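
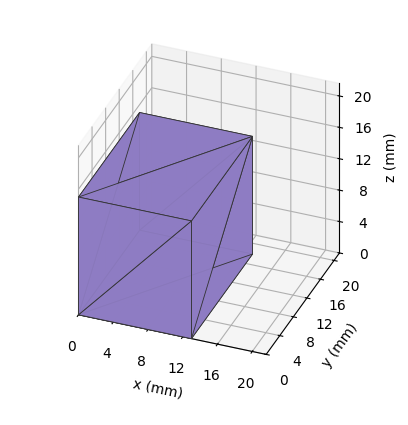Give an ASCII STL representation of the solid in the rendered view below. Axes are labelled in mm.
Reading the render: the shape is a rectangular box, roughly 13 × 18 mm footprint and 15 mm tall (dimensions read to the nearest mm from the axis ticks). For the STL, each face is triangulated and given an outward normal.

solid part
  facet normal 0.0000 0.0000 -1.0000
    outer loop
      vertex 13.0 18.0 0.0
      vertex 13.0 0.0 0.0
      vertex 0.0 0.0 0.0
    endloop
  endfacet
  facet normal 0.0000 0.0000 -1.0000
    outer loop
      vertex 0.0 18.0 0.0
      vertex 13.0 18.0 0.0
      vertex 0.0 0.0 0.0
    endloop
  endfacet
  facet normal 0.0000 0.0000 1.0000
    outer loop
      vertex 0.0 0.0 15.0
      vertex 13.0 0.0 15.0
      vertex 13.0 18.0 15.0
    endloop
  endfacet
  facet normal 0.0000 0.0000 1.0000
    outer loop
      vertex 0.0 0.0 15.0
      vertex 13.0 18.0 15.0
      vertex 0.0 18.0 15.0
    endloop
  endfacet
  facet normal 0.0000 -1.0000 0.0000
    outer loop
      vertex 0.0 0.0 0.0
      vertex 13.0 0.0 0.0
      vertex 13.0 0.0 15.0
    endloop
  endfacet
  facet normal 0.0000 -1.0000 0.0000
    outer loop
      vertex 0.0 0.0 0.0
      vertex 13.0 0.0 15.0
      vertex 0.0 0.0 15.0
    endloop
  endfacet
  facet normal 0.0000 1.0000 0.0000
    outer loop
      vertex 13.0 18.0 15.0
      vertex 13.0 18.0 0.0
      vertex 0.0 18.0 0.0
    endloop
  endfacet
  facet normal 0.0000 1.0000 0.0000
    outer loop
      vertex 0.0 18.0 15.0
      vertex 13.0 18.0 15.0
      vertex 0.0 18.0 0.0
    endloop
  endfacet
  facet normal -1.0000 0.0000 0.0000
    outer loop
      vertex 0.0 18.0 15.0
      vertex 0.0 18.0 0.0
      vertex 0.0 0.0 0.0
    endloop
  endfacet
  facet normal -1.0000 0.0000 0.0000
    outer loop
      vertex 0.0 0.0 15.0
      vertex 0.0 18.0 15.0
      vertex 0.0 0.0 0.0
    endloop
  endfacet
  facet normal 1.0000 0.0000 0.0000
    outer loop
      vertex 13.0 0.0 0.0
      vertex 13.0 18.0 0.0
      vertex 13.0 18.0 15.0
    endloop
  endfacet
  facet normal 1.0000 0.0000 0.0000
    outer loop
      vertex 13.0 0.0 0.0
      vertex 13.0 18.0 15.0
      vertex 13.0 0.0 15.0
    endloop
  endfacet
endsolid part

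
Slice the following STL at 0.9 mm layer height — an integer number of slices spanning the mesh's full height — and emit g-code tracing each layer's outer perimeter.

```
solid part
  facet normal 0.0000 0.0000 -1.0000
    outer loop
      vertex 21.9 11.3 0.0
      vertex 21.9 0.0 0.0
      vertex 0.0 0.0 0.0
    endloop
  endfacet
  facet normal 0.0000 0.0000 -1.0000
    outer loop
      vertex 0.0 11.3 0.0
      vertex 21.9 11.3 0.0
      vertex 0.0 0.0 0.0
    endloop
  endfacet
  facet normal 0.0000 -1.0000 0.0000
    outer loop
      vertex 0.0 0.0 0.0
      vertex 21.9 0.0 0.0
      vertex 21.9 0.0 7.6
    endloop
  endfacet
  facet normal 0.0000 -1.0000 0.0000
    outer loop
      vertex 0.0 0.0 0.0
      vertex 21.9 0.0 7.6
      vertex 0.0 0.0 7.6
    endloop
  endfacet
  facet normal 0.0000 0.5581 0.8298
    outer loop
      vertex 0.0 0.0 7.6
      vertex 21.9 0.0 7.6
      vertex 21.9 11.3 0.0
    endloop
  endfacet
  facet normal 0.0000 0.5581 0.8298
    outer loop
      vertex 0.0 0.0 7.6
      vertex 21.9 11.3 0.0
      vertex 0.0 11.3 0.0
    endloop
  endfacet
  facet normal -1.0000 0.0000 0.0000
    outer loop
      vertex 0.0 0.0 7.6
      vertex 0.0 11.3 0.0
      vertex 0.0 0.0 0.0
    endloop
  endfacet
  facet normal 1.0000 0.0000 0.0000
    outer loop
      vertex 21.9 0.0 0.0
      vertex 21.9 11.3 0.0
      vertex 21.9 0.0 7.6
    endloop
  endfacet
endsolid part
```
; perimeter-only toolpath
G21 ; units = mm
G90 ; absolute positioning
G28 ; home
; layer 1
G0 Z0.9
G0 X0.0 Y0.0
G1 X21.9 Y0.0
G1 X21.9 Y9.9
G1 X0.0 Y9.9
G1 X0.0 Y0.0
; layer 2
G0 Z1.9
G0 X0.0 Y0.0
G1 X21.9 Y0.0
G1 X21.9 Y8.5
G1 X0.0 Y8.5
G1 X0.0 Y0.0
; layer 3
G0 Z2.8
G0 X0.0 Y0.0
G1 X21.9 Y0.0
G1 X21.9 Y7.1
G1 X0.0 Y7.1
G1 X0.0 Y0.0
; layer 4
G0 Z3.8
G0 X0.0 Y0.0
G1 X21.9 Y0.0
G1 X21.9 Y5.7
G1 X0.0 Y5.7
G1 X0.0 Y0.0
; layer 5
G0 Z4.8
G0 X0.0 Y0.0
G1 X21.9 Y0.0
G1 X21.9 Y4.2
G1 X0.0 Y4.2
G1 X0.0 Y0.0
; layer 6
G0 Z5.7
G0 X0.0 Y0.0
G1 X21.9 Y0.0
G1 X21.9 Y2.8
G1 X0.0 Y2.8
G1 X0.0 Y0.0
; layer 7
G0 Z6.6
G0 X0.0 Y0.0
G1 X21.9 Y0.0
G1 X21.9 Y1.4
G1 X0.0 Y1.4
G1 X0.0 Y0.0
M2 ; end

The solid is a wedge (ramp): 21.9 × 11.3 mm base, rising to 7.6 mm along the y=0 edge and sloping linearly to z=0 at y=11.3. Slicing at Δz = 0.9 mm — 8 equal slices spanning the solid's height, so layer i sits at z = i·h/8 — gives 7 non-empty perimeters. Each is a 4-segment closed polygon; G0 lifts to the layer z and rapids to the start vertex, then G1 traces the edges. The cross-section shrinks linearly with z (the slice at the apex is degenerate and omitted).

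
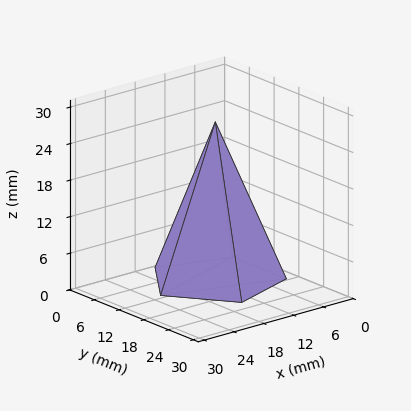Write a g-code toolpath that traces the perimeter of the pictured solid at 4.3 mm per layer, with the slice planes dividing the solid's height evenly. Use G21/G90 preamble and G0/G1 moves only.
Reading the render: the shape is a regular 5-sided pyramid, base circumscribed radius ≈ 11 mm, apex at z ≈ 26 mm (dimensions read to the nearest mm from the axis ticks). For the g-code, the solid's height is divided into equal slices at the stated Δz and each level perimeter traced with G1 moves after a G0 lift.

; perimeter-only toolpath
G21 ; units = mm
G90 ; absolute positioning
G28 ; home
; layer 1
G0 Z4.3
G0 X20.2 Y11.0
G1 X13.8 Y19.8
G1 X3.6 Y16.4
G1 X3.6 Y5.6
G1 X13.8 Y2.2
G1 X20.2 Y11.0
; layer 2
G0 Z8.7
G0 X18.3 Y11.0
G1 X13.3 Y18.0
G1 X5.1 Y15.3
G1 X5.1 Y6.7
G1 X13.3 Y4.0
G1 X18.3 Y11.0
; layer 3
G0 Z13.0
G0 X16.5 Y11.0
G1 X12.7 Y16.2
G1 X6.5 Y14.2
G1 X6.5 Y7.8
G1 X12.7 Y5.8
G1 X16.5 Y11.0
; layer 4
G0 Z17.3
G0 X14.7 Y11.0
G1 X12.1 Y14.5
G1 X8.0 Y13.2
G1 X8.0 Y8.8
G1 X12.1 Y7.5
G1 X14.7 Y11.0
; layer 5
G0 Z21.7
G0 X12.8 Y11.0
G1 X11.6 Y12.8
G1 X9.5 Y12.1
G1 X9.5 Y9.9
G1 X11.6 Y9.2
G1 X12.8 Y11.0
M2 ; end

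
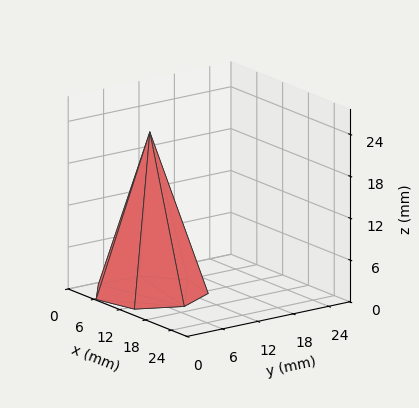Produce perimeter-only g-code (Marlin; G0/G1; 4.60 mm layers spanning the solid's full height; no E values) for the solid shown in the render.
Reading the render: the shape is a regular 7-sided pyramid, base circumscribed radius ≈ 8 mm, apex at z ≈ 23 mm (dimensions read to the nearest mm from the axis ticks). For the g-code, the solid's height is divided into equal slices at the stated Δz and each level perimeter traced with G1 moves after a G0 lift.

; perimeter-only toolpath
G21 ; units = mm
G90 ; absolute positioning
G28 ; home
; layer 1
G0 Z4.60
G0 X14.40 Y8.00
G1 X11.99 Y13.00
G1 X6.58 Y14.24
G1 X2.23 Y10.78
G1 X2.23 Y5.22
G1 X6.58 Y1.76
G1 X11.99 Y3.00
G1 X14.40 Y8.00
; layer 2
G0 Z9.20
G0 X12.80 Y8.00
G1 X10.99 Y11.75
G1 X6.93 Y12.68
G1 X3.67 Y10.08
G1 X3.67 Y5.92
G1 X6.93 Y3.32
G1 X10.99 Y4.25
G1 X12.80 Y8.00
; layer 3
G0 Z13.80
G0 X11.20 Y8.00
G1 X10.00 Y10.50
G1 X7.29 Y11.12
G1 X5.12 Y9.39
G1 X5.12 Y6.61
G1 X7.29 Y4.88
G1 X10.00 Y5.50
G1 X11.20 Y8.00
; layer 4
G0 Z18.40
G0 X9.60 Y8.00
G1 X9.00 Y9.25
G1 X7.64 Y9.56
G1 X6.56 Y8.69
G1 X6.56 Y7.31
G1 X7.64 Y6.44
G1 X9.00 Y6.75
G1 X9.60 Y8.00
M2 ; end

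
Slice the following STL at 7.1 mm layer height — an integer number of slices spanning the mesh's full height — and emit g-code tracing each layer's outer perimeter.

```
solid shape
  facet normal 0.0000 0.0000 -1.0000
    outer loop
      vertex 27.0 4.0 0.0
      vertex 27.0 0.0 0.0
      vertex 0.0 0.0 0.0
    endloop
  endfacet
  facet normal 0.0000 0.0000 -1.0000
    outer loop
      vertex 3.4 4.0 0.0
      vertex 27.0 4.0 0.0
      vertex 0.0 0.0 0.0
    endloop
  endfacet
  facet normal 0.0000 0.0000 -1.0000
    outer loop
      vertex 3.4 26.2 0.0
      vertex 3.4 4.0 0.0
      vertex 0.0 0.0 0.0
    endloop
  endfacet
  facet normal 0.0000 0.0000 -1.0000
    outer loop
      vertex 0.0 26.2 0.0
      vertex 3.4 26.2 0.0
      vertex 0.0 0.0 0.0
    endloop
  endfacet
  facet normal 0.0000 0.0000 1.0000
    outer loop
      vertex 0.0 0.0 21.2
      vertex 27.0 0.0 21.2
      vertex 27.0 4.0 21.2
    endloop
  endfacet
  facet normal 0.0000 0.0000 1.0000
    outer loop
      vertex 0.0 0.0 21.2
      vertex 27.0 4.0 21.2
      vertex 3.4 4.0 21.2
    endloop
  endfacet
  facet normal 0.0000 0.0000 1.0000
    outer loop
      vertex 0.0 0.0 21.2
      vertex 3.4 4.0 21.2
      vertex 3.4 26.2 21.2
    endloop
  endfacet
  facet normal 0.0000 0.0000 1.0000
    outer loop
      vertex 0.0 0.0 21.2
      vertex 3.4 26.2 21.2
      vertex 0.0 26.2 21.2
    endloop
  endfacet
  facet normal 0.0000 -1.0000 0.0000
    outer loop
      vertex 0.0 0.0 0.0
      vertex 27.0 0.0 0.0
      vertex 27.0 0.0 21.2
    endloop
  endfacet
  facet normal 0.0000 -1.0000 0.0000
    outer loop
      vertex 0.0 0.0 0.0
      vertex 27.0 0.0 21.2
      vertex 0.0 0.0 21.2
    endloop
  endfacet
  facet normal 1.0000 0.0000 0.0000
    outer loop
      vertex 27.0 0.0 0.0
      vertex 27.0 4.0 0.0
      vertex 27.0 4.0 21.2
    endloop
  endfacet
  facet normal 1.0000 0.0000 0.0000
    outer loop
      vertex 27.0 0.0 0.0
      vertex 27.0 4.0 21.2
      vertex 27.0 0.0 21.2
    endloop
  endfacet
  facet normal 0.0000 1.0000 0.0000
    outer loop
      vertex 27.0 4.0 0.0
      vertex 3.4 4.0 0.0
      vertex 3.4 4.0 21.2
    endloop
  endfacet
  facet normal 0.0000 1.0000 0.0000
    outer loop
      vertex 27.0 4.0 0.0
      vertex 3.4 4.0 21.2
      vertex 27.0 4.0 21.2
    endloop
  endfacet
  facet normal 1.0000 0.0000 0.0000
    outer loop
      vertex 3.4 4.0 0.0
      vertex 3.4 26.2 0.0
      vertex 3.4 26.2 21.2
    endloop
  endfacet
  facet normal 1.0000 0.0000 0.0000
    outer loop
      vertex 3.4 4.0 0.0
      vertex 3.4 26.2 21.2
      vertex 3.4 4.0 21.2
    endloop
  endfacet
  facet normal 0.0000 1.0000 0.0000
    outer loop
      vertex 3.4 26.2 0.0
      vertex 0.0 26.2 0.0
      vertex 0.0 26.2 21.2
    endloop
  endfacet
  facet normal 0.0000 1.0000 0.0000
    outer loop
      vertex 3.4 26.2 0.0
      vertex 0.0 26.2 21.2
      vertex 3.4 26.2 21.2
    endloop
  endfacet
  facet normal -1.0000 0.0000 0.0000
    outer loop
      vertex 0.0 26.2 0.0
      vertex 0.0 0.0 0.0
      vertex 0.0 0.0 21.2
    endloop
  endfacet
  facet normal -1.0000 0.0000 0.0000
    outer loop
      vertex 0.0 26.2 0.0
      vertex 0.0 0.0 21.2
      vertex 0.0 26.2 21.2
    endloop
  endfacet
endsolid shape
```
; perimeter-only toolpath
G21 ; units = mm
G90 ; absolute positioning
G28 ; home
; layer 1
G0 Z7.1
G0 X0.0 Y0.0
G1 X27.0 Y0.0
G1 X27.0 Y4.0
G1 X3.4 Y4.0
G1 X3.4 Y26.2
G1 X0.0 Y26.2
G1 X0.0 Y0.0
; layer 2
G0 Z14.1
G0 X0.0 Y0.0
G1 X27.0 Y0.0
G1 X27.0 Y4.0
G1 X3.4 Y4.0
G1 X3.4 Y26.2
G1 X0.0 Y26.2
G1 X0.0 Y0.0
; layer 3
G0 Z21.2
G0 X0.0 Y0.0
G1 X27.0 Y0.0
G1 X27.0 Y4.0
G1 X3.4 Y4.0
G1 X3.4 Y26.2
G1 X0.0 Y26.2
G1 X0.0 Y0.0
M2 ; end

The solid is an L-shaped prism: outer 27 × 26.2 mm, arm thicknesses ≈ 4 mm (horizontal) and 3.4 mm (vertical), extruded 21.2 mm in z. Slicing at Δz = 7.1 mm — 3 equal slices spanning the solid's height, so layer i sits at z = i·h/3 — gives 3 non-empty perimeters. Each is a 6-segment closed polygon; G0 lifts to the layer z and rapids to the start vertex, then G1 traces the edges.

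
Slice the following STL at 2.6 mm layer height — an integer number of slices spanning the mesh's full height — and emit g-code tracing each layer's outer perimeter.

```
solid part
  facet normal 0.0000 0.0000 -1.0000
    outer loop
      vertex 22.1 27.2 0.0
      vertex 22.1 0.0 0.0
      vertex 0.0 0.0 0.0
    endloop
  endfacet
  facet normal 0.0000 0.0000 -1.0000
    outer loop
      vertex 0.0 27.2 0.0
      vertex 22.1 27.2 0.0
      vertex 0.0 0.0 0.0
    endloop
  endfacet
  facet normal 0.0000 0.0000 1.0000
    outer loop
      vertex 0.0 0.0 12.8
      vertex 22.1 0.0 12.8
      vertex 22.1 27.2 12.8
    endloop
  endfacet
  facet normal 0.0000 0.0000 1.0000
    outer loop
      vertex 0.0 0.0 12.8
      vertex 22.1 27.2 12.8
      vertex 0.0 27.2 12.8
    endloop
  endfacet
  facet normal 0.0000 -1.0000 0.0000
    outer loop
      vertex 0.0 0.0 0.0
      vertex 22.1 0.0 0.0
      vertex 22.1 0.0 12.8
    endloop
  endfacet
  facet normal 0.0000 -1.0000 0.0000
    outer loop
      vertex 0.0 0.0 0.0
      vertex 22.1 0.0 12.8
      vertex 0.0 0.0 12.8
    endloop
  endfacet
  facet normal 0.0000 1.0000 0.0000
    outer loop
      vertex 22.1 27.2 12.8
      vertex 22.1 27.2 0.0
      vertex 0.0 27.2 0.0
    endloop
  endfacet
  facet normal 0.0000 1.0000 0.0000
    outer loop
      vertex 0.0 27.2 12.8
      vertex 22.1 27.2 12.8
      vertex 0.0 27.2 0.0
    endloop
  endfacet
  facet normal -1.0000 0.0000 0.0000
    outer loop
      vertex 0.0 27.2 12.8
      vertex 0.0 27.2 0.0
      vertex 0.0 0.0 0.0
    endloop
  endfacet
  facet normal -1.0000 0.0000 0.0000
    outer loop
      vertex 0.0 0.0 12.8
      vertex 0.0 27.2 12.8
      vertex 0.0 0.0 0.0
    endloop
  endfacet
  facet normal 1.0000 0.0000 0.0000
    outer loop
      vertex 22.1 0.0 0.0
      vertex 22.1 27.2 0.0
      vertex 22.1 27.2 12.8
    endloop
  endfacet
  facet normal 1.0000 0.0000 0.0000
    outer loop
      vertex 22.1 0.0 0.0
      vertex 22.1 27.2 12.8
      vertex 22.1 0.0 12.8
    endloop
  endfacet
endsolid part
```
; perimeter-only toolpath
G21 ; units = mm
G90 ; absolute positioning
G28 ; home
; layer 1
G0 Z2.6
G0 X0.0 Y0.0
G1 X22.1 Y0.0
G1 X22.1 Y27.2
G1 X0.0 Y27.2
G1 X0.0 Y0.0
; layer 2
G0 Z5.1
G0 X0.0 Y0.0
G1 X22.1 Y0.0
G1 X22.1 Y27.2
G1 X0.0 Y27.2
G1 X0.0 Y0.0
; layer 3
G0 Z7.7
G0 X0.0 Y0.0
G1 X22.1 Y0.0
G1 X22.1 Y27.2
G1 X0.0 Y27.2
G1 X0.0 Y0.0
; layer 4
G0 Z10.2
G0 X0.0 Y0.0
G1 X22.1 Y0.0
G1 X22.1 Y27.2
G1 X0.0 Y27.2
G1 X0.0 Y0.0
; layer 5
G0 Z12.8
G0 X0.0 Y0.0
G1 X22.1 Y0.0
G1 X22.1 Y27.2
G1 X0.0 Y27.2
G1 X0.0 Y0.0
M2 ; end

The solid is a rectangular box, roughly 22.1 × 27.2 mm footprint and 12.8 mm tall. Slicing at Δz = 2.6 mm — 5 equal slices spanning the solid's height, so layer i sits at z = i·h/5 — gives 5 non-empty perimeters. Each is a 4-segment closed polygon; G0 lifts to the layer z and rapids to the start vertex, then G1 traces the edges.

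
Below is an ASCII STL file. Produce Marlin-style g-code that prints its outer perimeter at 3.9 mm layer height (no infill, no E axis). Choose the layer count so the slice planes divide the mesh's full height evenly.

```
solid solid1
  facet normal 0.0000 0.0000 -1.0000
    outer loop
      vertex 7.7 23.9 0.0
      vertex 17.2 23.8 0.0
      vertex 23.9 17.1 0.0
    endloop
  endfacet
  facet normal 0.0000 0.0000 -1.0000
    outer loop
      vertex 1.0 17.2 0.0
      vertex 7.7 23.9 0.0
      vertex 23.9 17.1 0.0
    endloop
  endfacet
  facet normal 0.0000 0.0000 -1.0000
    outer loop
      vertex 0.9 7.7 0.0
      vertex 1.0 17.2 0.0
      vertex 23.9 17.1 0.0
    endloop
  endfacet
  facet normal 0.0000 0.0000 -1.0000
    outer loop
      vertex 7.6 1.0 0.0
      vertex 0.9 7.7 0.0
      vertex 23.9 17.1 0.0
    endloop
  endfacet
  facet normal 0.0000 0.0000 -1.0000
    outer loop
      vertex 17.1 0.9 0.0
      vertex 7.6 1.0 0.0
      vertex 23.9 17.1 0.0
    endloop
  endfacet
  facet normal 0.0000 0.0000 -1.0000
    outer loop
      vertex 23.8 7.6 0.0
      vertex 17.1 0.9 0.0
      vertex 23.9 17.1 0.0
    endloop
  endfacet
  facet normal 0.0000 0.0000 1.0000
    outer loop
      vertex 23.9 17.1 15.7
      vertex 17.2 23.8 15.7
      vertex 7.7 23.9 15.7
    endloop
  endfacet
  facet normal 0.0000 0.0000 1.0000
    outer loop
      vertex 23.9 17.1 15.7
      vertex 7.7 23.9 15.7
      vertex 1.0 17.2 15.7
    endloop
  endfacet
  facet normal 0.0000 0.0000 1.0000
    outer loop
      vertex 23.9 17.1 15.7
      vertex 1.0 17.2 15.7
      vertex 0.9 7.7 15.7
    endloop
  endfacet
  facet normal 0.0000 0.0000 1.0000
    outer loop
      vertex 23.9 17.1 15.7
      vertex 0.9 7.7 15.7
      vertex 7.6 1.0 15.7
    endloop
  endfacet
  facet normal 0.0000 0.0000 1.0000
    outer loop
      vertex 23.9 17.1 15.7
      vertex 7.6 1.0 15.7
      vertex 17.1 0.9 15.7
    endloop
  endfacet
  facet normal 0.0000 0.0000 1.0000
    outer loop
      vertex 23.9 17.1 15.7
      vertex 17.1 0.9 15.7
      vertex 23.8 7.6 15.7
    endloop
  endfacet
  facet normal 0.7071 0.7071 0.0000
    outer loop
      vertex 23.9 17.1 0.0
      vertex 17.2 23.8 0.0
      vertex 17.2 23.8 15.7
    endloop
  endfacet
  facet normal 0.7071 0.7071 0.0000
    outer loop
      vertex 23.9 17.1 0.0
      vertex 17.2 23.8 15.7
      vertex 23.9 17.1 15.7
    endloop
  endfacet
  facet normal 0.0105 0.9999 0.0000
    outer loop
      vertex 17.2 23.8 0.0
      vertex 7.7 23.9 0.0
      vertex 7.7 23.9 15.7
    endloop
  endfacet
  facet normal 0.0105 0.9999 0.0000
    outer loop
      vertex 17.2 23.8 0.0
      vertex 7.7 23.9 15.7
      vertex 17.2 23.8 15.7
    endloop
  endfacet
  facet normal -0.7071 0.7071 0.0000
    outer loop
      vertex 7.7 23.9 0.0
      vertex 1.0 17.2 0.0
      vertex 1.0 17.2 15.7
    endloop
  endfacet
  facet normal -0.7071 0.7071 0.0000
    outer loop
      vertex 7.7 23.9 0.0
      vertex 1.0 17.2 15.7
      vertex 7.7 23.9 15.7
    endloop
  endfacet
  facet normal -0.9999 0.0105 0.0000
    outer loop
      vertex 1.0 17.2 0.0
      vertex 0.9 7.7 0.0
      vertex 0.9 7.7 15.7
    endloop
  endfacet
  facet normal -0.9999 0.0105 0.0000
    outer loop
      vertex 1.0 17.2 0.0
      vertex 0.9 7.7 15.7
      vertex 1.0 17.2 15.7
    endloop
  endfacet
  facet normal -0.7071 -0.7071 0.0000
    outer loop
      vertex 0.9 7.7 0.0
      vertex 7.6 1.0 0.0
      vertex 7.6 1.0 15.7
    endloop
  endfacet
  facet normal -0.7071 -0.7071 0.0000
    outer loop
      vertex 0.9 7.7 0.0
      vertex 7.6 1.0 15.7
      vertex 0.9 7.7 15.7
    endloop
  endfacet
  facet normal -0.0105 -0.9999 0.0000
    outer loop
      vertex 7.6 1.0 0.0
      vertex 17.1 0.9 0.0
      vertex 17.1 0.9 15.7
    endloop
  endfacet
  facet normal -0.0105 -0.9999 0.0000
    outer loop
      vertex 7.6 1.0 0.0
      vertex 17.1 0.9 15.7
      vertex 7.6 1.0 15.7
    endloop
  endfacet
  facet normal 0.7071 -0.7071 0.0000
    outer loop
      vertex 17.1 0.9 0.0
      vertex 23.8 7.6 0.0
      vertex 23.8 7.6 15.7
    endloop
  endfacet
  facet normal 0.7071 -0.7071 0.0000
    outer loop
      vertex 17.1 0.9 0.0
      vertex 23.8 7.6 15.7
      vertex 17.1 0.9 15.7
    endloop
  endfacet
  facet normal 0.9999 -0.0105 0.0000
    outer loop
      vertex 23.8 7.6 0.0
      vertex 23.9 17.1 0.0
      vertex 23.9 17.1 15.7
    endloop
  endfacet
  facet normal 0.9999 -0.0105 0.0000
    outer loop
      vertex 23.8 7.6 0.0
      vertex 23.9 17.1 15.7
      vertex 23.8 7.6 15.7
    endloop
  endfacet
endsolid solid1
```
; perimeter-only toolpath
G21 ; units = mm
G90 ; absolute positioning
G28 ; home
; layer 1
G0 Z3.9
G0 X23.9 Y17.1
G1 X17.2 Y23.8
G1 X7.7 Y23.9
G1 X1.0 Y17.2
G1 X0.9 Y7.7
G1 X7.6 Y1.0
G1 X17.1 Y0.9
G1 X23.8 Y7.6
G1 X23.9 Y17.1
; layer 2
G0 Z7.8
G0 X23.9 Y17.1
G1 X17.2 Y23.8
G1 X7.7 Y23.9
G1 X1.0 Y17.2
G1 X0.9 Y7.7
G1 X7.6 Y1.0
G1 X17.1 Y0.9
G1 X23.8 Y7.6
G1 X23.9 Y17.1
; layer 3
G0 Z11.8
G0 X23.9 Y17.1
G1 X17.2 Y23.8
G1 X7.7 Y23.9
G1 X1.0 Y17.2
G1 X0.9 Y7.7
G1 X7.6 Y1.0
G1 X17.1 Y0.9
G1 X23.8 Y7.6
G1 X23.9 Y17.1
; layer 4
G0 Z15.7
G0 X23.9 Y17.1
G1 X17.2 Y23.8
G1 X7.7 Y23.9
G1 X1.0 Y17.2
G1 X0.9 Y7.7
G1 X7.6 Y1.0
G1 X17.1 Y0.9
G1 X23.8 Y7.6
G1 X23.9 Y17.1
M2 ; end

The solid is a regular 8-sided prism (a cylinder approximated with 8 flat sides), circumscribed radius ≈ 12.4 mm, height ≈ 15.7 mm. Slicing at Δz = 3.9 mm — 4 equal slices spanning the solid's height, so layer i sits at z = i·h/4 — gives 4 non-empty perimeters. Each is a 8-segment closed polygon; G0 lifts to the layer z and rapids to the start vertex, then G1 traces the edges.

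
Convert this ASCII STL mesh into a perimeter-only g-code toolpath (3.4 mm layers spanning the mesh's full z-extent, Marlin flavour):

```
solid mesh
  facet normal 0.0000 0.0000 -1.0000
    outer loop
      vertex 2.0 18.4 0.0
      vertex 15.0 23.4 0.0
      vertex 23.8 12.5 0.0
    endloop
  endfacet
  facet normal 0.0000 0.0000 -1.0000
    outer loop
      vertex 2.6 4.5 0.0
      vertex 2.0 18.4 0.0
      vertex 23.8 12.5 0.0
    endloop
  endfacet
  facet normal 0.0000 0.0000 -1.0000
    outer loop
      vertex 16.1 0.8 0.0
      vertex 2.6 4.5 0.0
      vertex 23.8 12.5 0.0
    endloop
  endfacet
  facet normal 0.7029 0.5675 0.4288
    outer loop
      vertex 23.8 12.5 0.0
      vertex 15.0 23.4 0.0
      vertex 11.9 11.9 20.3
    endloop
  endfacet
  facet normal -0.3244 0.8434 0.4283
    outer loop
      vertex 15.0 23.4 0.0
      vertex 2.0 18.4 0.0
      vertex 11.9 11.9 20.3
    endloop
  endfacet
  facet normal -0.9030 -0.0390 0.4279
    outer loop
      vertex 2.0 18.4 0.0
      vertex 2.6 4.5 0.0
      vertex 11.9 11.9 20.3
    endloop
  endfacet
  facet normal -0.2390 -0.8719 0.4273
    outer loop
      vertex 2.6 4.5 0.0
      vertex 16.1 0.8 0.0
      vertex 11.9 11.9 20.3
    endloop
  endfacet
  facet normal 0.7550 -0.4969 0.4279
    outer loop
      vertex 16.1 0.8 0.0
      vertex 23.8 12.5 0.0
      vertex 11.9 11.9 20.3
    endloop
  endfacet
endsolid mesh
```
; perimeter-only toolpath
G21 ; units = mm
G90 ; absolute positioning
G28 ; home
; layer 1
G0 Z3.4
G0 X21.8 Y12.4
G1 X14.5 Y21.5
G1 X3.6 Y17.3
G1 X4.2 Y5.7
G1 X15.4 Y2.6
G1 X21.8 Y12.4
; layer 2
G0 Z6.8
G0 X19.8 Y12.3
G1 X14.0 Y19.6
G1 X5.3 Y16.2
G1 X5.7 Y7.0
G1 X14.7 Y4.5
G1 X19.8 Y12.3
; layer 3
G0 Z10.2
G0 X17.9 Y12.2
G1 X13.4 Y17.6
G1 X7.0 Y15.1
G1 X7.2 Y8.2
G1 X14.0 Y6.4
G1 X17.9 Y12.2
; layer 4
G0 Z13.5
G0 X15.9 Y12.1
G1 X12.9 Y15.7
G1 X8.6 Y14.1
G1 X8.8 Y9.4
G1 X13.3 Y8.2
G1 X15.9 Y12.1
; layer 5
G0 Z16.9
G0 X13.9 Y12.0
G1 X12.4 Y13.8
G1 X10.3 Y13.0
G1 X10.4 Y10.7
G1 X12.6 Y10.1
G1 X13.9 Y12.0
M2 ; end

The solid is a regular 5-sided pyramid, base circumscribed radius ≈ 11.9 mm, apex at z ≈ 20.3 mm. Slicing at Δz = 3.4 mm — 6 equal slices spanning the solid's height, so layer i sits at z = i·h/6 — gives 5 non-empty perimeters. Each is a 5-segment closed polygon; G0 lifts to the layer z and rapids to the start vertex, then G1 traces the edges. The cross-section shrinks linearly with z (the slice at the apex is degenerate and omitted).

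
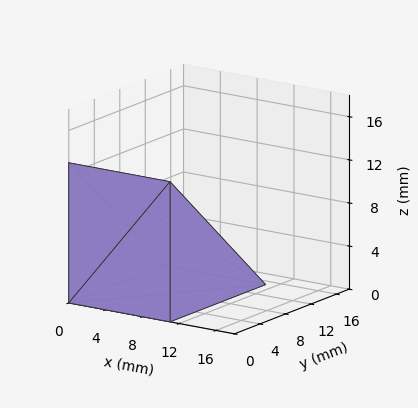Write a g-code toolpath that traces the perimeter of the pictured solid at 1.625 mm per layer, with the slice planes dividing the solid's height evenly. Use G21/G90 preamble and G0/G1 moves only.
Reading the render: the shape is a wedge (ramp): 11 × 15 mm base, rising to 13 mm along the y=0 edge and sloping linearly to z=0 at y=15 (dimensions read to the nearest mm from the axis ticks). For the g-code, the solid's height is divided into equal slices at the stated Δz and each level perimeter traced with G1 moves after a G0 lift.

; perimeter-only toolpath
G21 ; units = mm
G90 ; absolute positioning
G28 ; home
; layer 1
G0 Z1.625
G0 X0.000 Y0.000
G1 X11.000 Y0.000
G1 X11.000 Y13.125
G1 X0.000 Y13.125
G1 X0.000 Y0.000
; layer 2
G0 Z3.250
G0 X0.000 Y0.000
G1 X11.000 Y0.000
G1 X11.000 Y11.250
G1 X0.000 Y11.250
G1 X0.000 Y0.000
; layer 3
G0 Z4.875
G0 X0.000 Y0.000
G1 X11.000 Y0.000
G1 X11.000 Y9.375
G1 X0.000 Y9.375
G1 X0.000 Y0.000
; layer 4
G0 Z6.500
G0 X0.000 Y0.000
G1 X11.000 Y0.000
G1 X11.000 Y7.500
G1 X0.000 Y7.500
G1 X0.000 Y0.000
; layer 5
G0 Z8.125
G0 X0.000 Y0.000
G1 X11.000 Y0.000
G1 X11.000 Y5.625
G1 X0.000 Y5.625
G1 X0.000 Y0.000
; layer 6
G0 Z9.750
G0 X0.000 Y0.000
G1 X11.000 Y0.000
G1 X11.000 Y3.750
G1 X0.000 Y3.750
G1 X0.000 Y0.000
; layer 7
G0 Z11.375
G0 X0.000 Y0.000
G1 X11.000 Y0.000
G1 X11.000 Y1.875
G1 X0.000 Y1.875
G1 X0.000 Y0.000
M2 ; end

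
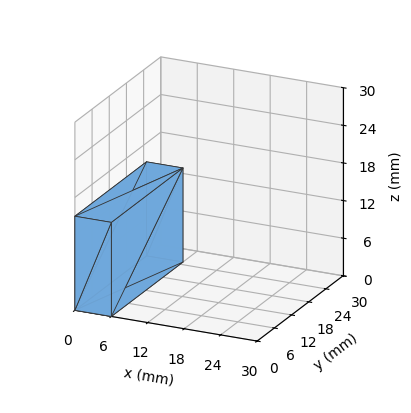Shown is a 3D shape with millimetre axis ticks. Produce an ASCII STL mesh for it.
Reading the render: the shape is a rectangular box, roughly 6 × 25 mm footprint and 15 mm tall (dimensions read to the nearest mm from the axis ticks). For the STL, each face is triangulated and given an outward normal.

solid part
  facet normal 0.0000 0.0000 -1.0000
    outer loop
      vertex 6.00 25.00 0.00
      vertex 6.00 0.00 0.00
      vertex 0.00 0.00 0.00
    endloop
  endfacet
  facet normal 0.0000 0.0000 -1.0000
    outer loop
      vertex 0.00 25.00 0.00
      vertex 6.00 25.00 0.00
      vertex 0.00 0.00 0.00
    endloop
  endfacet
  facet normal 0.0000 0.0000 1.0000
    outer loop
      vertex 0.00 0.00 15.00
      vertex 6.00 0.00 15.00
      vertex 6.00 25.00 15.00
    endloop
  endfacet
  facet normal 0.0000 0.0000 1.0000
    outer loop
      vertex 0.00 0.00 15.00
      vertex 6.00 25.00 15.00
      vertex 0.00 25.00 15.00
    endloop
  endfacet
  facet normal 0.0000 -1.0000 0.0000
    outer loop
      vertex 0.00 0.00 0.00
      vertex 6.00 0.00 0.00
      vertex 6.00 0.00 15.00
    endloop
  endfacet
  facet normal 0.0000 -1.0000 0.0000
    outer loop
      vertex 0.00 0.00 0.00
      vertex 6.00 0.00 15.00
      vertex 0.00 0.00 15.00
    endloop
  endfacet
  facet normal 0.0000 1.0000 0.0000
    outer loop
      vertex 6.00 25.00 15.00
      vertex 6.00 25.00 0.00
      vertex 0.00 25.00 0.00
    endloop
  endfacet
  facet normal 0.0000 1.0000 0.0000
    outer loop
      vertex 0.00 25.00 15.00
      vertex 6.00 25.00 15.00
      vertex 0.00 25.00 0.00
    endloop
  endfacet
  facet normal -1.0000 0.0000 0.0000
    outer loop
      vertex 0.00 25.00 15.00
      vertex 0.00 25.00 0.00
      vertex 0.00 0.00 0.00
    endloop
  endfacet
  facet normal -1.0000 0.0000 0.0000
    outer loop
      vertex 0.00 0.00 15.00
      vertex 0.00 25.00 15.00
      vertex 0.00 0.00 0.00
    endloop
  endfacet
  facet normal 1.0000 0.0000 0.0000
    outer loop
      vertex 6.00 0.00 0.00
      vertex 6.00 25.00 0.00
      vertex 6.00 25.00 15.00
    endloop
  endfacet
  facet normal 1.0000 0.0000 0.0000
    outer loop
      vertex 6.00 0.00 0.00
      vertex 6.00 25.00 15.00
      vertex 6.00 0.00 15.00
    endloop
  endfacet
endsolid part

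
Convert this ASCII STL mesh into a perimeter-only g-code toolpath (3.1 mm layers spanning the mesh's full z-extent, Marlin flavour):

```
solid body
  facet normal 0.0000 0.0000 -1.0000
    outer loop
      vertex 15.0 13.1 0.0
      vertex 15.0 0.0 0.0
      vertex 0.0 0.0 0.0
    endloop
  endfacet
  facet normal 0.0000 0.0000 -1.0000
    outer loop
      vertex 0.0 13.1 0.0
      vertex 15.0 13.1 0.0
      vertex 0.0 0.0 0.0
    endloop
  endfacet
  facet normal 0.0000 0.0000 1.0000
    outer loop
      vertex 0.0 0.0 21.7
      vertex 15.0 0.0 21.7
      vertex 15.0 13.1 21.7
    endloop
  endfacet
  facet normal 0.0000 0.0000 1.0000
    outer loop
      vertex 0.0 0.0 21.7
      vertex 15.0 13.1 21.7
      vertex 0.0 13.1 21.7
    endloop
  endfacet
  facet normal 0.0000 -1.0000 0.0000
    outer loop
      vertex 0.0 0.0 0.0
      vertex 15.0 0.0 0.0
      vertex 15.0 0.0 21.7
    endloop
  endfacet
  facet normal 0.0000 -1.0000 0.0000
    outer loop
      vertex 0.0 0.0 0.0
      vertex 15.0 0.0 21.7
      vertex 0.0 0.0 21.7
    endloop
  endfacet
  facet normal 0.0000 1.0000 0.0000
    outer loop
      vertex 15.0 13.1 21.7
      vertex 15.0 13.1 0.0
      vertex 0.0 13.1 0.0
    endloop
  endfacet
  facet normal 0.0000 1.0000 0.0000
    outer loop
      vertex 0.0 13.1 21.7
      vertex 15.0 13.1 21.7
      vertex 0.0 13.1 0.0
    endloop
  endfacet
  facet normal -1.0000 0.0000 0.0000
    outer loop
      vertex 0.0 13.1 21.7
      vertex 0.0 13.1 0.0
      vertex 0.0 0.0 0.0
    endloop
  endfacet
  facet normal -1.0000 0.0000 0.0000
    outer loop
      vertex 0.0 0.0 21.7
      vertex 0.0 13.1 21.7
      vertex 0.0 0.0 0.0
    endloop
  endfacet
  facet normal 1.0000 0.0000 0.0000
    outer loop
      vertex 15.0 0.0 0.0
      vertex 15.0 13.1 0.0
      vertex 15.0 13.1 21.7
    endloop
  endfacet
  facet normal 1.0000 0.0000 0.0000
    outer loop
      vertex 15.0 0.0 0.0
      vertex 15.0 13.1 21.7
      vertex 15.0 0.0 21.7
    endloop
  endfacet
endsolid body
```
; perimeter-only toolpath
G21 ; units = mm
G90 ; absolute positioning
G28 ; home
; layer 1
G0 Z3.1
G0 X0.0 Y0.0
G1 X15.0 Y0.0
G1 X15.0 Y13.1
G1 X0.0 Y13.1
G1 X0.0 Y0.0
; layer 2
G0 Z6.2
G0 X0.0 Y0.0
G1 X15.0 Y0.0
G1 X15.0 Y13.1
G1 X0.0 Y13.1
G1 X0.0 Y0.0
; layer 3
G0 Z9.3
G0 X0.0 Y0.0
G1 X15.0 Y0.0
G1 X15.0 Y13.1
G1 X0.0 Y13.1
G1 X0.0 Y0.0
; layer 4
G0 Z12.4
G0 X0.0 Y0.0
G1 X15.0 Y0.0
G1 X15.0 Y13.1
G1 X0.0 Y13.1
G1 X0.0 Y0.0
; layer 5
G0 Z15.5
G0 X0.0 Y0.0
G1 X15.0 Y0.0
G1 X15.0 Y13.1
G1 X0.0 Y13.1
G1 X0.0 Y0.0
; layer 6
G0 Z18.6
G0 X0.0 Y0.0
G1 X15.0 Y0.0
G1 X15.0 Y13.1
G1 X0.0 Y13.1
G1 X0.0 Y0.0
; layer 7
G0 Z21.7
G0 X0.0 Y0.0
G1 X15.0 Y0.0
G1 X15.0 Y13.1
G1 X0.0 Y13.1
G1 X0.0 Y0.0
M2 ; end

The solid is a rectangular box, roughly 15 × 13.1 mm footprint and 21.7 mm tall. Slicing at Δz = 3.1 mm — 7 equal slices spanning the solid's height, so layer i sits at z = i·h/7 — gives 7 non-empty perimeters. Each is a 4-segment closed polygon; G0 lifts to the layer z and rapids to the start vertex, then G1 traces the edges.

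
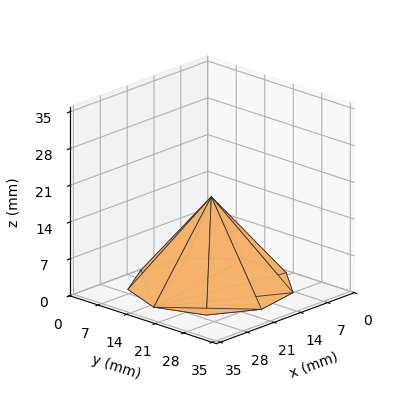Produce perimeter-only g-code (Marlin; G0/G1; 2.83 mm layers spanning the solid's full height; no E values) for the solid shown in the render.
Reading the render: the shape is a regular 9-sided pyramid, base circumscribed radius ≈ 15 mm, apex at z ≈ 17 mm (dimensions read to the nearest mm from the axis ticks). For the g-code, the solid's height is divided into equal slices at the stated Δz and each level perimeter traced with G1 moves after a G0 lift.

; perimeter-only toolpath
G21 ; units = mm
G90 ; absolute positioning
G28 ; home
; layer 1
G0 Z2.83
G0 X27.50 Y15.00
G1 X24.57 Y23.03
G1 X17.17 Y27.31
G1 X8.75 Y25.82
G1 X3.25 Y19.27
G1 X3.25 Y10.72
G1 X8.75 Y4.18
G1 X17.17 Y2.69
G1 X24.57 Y6.97
G1 X27.50 Y15.00
; layer 2
G0 Z5.67
G0 X25.00 Y15.00
G1 X22.66 Y21.43
G1 X16.73 Y24.85
G1 X10.00 Y23.66
G1 X5.60 Y18.42
G1 X5.60 Y11.58
G1 X10.00 Y6.34
G1 X16.73 Y5.15
G1 X22.66 Y8.57
G1 X25.00 Y15.00
; layer 3
G0 Z8.50
G0 X22.50 Y15.00
G1 X20.74 Y19.82
G1 X16.30 Y22.38
G1 X11.25 Y21.49
G1 X7.95 Y17.56
G1 X7.95 Y12.43
G1 X11.25 Y8.50
G1 X16.30 Y7.62
G1 X20.74 Y10.18
G1 X22.50 Y15.00
; layer 4
G0 Z11.33
G0 X20.00 Y15.00
G1 X18.83 Y18.21
G1 X15.87 Y19.92
G1 X12.50 Y19.33
G1 X10.30 Y16.71
G1 X10.30 Y13.29
G1 X12.50 Y10.67
G1 X15.87 Y10.08
G1 X18.83 Y11.79
G1 X20.00 Y15.00
; layer 5
G0 Z14.17
G0 X17.50 Y15.00
G1 X16.91 Y16.61
G1 X15.43 Y17.46
G1 X13.75 Y17.16
G1 X12.65 Y15.85
G1 X12.65 Y14.14
G1 X13.75 Y12.83
G1 X15.43 Y12.54
G1 X16.91 Y13.39
G1 X17.50 Y15.00
M2 ; end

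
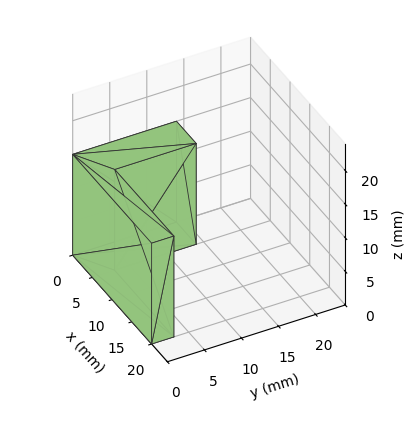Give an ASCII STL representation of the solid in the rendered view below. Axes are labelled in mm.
Reading the render: the shape is an L-shaped prism: outer 20 × 14 mm, arm thicknesses ≈ 3 mm (horizontal) and 5 mm (vertical), extruded 15 mm in z (dimensions read to the nearest mm from the axis ticks). For the STL, each face is triangulated and given an outward normal.

solid part
  facet normal 0.0000 0.0000 -1.0000
    outer loop
      vertex 20.00 3.00 0.00
      vertex 20.00 0.00 0.00
      vertex 0.00 0.00 0.00
    endloop
  endfacet
  facet normal 0.0000 0.0000 -1.0000
    outer loop
      vertex 5.00 3.00 0.00
      vertex 20.00 3.00 0.00
      vertex 0.00 0.00 0.00
    endloop
  endfacet
  facet normal 0.0000 0.0000 -1.0000
    outer loop
      vertex 5.00 14.00 0.00
      vertex 5.00 3.00 0.00
      vertex 0.00 0.00 0.00
    endloop
  endfacet
  facet normal 0.0000 0.0000 -1.0000
    outer loop
      vertex 0.00 14.00 0.00
      vertex 5.00 14.00 0.00
      vertex 0.00 0.00 0.00
    endloop
  endfacet
  facet normal 0.0000 0.0000 1.0000
    outer loop
      vertex 0.00 0.00 15.00
      vertex 20.00 0.00 15.00
      vertex 20.00 3.00 15.00
    endloop
  endfacet
  facet normal 0.0000 0.0000 1.0000
    outer loop
      vertex 0.00 0.00 15.00
      vertex 20.00 3.00 15.00
      vertex 5.00 3.00 15.00
    endloop
  endfacet
  facet normal 0.0000 0.0000 1.0000
    outer loop
      vertex 0.00 0.00 15.00
      vertex 5.00 3.00 15.00
      vertex 5.00 14.00 15.00
    endloop
  endfacet
  facet normal 0.0000 0.0000 1.0000
    outer loop
      vertex 0.00 0.00 15.00
      vertex 5.00 14.00 15.00
      vertex 0.00 14.00 15.00
    endloop
  endfacet
  facet normal 0.0000 -1.0000 0.0000
    outer loop
      vertex 0.00 0.00 0.00
      vertex 20.00 0.00 0.00
      vertex 20.00 0.00 15.00
    endloop
  endfacet
  facet normal 0.0000 -1.0000 0.0000
    outer loop
      vertex 0.00 0.00 0.00
      vertex 20.00 0.00 15.00
      vertex 0.00 0.00 15.00
    endloop
  endfacet
  facet normal 1.0000 0.0000 0.0000
    outer loop
      vertex 20.00 0.00 0.00
      vertex 20.00 3.00 0.00
      vertex 20.00 3.00 15.00
    endloop
  endfacet
  facet normal 1.0000 0.0000 0.0000
    outer loop
      vertex 20.00 0.00 0.00
      vertex 20.00 3.00 15.00
      vertex 20.00 0.00 15.00
    endloop
  endfacet
  facet normal 0.0000 1.0000 0.0000
    outer loop
      vertex 20.00 3.00 0.00
      vertex 5.00 3.00 0.00
      vertex 5.00 3.00 15.00
    endloop
  endfacet
  facet normal 0.0000 1.0000 0.0000
    outer loop
      vertex 20.00 3.00 0.00
      vertex 5.00 3.00 15.00
      vertex 20.00 3.00 15.00
    endloop
  endfacet
  facet normal 1.0000 0.0000 0.0000
    outer loop
      vertex 5.00 3.00 0.00
      vertex 5.00 14.00 0.00
      vertex 5.00 14.00 15.00
    endloop
  endfacet
  facet normal 1.0000 0.0000 0.0000
    outer loop
      vertex 5.00 3.00 0.00
      vertex 5.00 14.00 15.00
      vertex 5.00 3.00 15.00
    endloop
  endfacet
  facet normal 0.0000 1.0000 0.0000
    outer loop
      vertex 5.00 14.00 0.00
      vertex 0.00 14.00 0.00
      vertex 0.00 14.00 15.00
    endloop
  endfacet
  facet normal 0.0000 1.0000 0.0000
    outer loop
      vertex 5.00 14.00 0.00
      vertex 0.00 14.00 15.00
      vertex 5.00 14.00 15.00
    endloop
  endfacet
  facet normal -1.0000 0.0000 0.0000
    outer loop
      vertex 0.00 14.00 0.00
      vertex 0.00 0.00 0.00
      vertex 0.00 0.00 15.00
    endloop
  endfacet
  facet normal -1.0000 0.0000 0.0000
    outer loop
      vertex 0.00 14.00 0.00
      vertex 0.00 0.00 15.00
      vertex 0.00 14.00 15.00
    endloop
  endfacet
endsolid part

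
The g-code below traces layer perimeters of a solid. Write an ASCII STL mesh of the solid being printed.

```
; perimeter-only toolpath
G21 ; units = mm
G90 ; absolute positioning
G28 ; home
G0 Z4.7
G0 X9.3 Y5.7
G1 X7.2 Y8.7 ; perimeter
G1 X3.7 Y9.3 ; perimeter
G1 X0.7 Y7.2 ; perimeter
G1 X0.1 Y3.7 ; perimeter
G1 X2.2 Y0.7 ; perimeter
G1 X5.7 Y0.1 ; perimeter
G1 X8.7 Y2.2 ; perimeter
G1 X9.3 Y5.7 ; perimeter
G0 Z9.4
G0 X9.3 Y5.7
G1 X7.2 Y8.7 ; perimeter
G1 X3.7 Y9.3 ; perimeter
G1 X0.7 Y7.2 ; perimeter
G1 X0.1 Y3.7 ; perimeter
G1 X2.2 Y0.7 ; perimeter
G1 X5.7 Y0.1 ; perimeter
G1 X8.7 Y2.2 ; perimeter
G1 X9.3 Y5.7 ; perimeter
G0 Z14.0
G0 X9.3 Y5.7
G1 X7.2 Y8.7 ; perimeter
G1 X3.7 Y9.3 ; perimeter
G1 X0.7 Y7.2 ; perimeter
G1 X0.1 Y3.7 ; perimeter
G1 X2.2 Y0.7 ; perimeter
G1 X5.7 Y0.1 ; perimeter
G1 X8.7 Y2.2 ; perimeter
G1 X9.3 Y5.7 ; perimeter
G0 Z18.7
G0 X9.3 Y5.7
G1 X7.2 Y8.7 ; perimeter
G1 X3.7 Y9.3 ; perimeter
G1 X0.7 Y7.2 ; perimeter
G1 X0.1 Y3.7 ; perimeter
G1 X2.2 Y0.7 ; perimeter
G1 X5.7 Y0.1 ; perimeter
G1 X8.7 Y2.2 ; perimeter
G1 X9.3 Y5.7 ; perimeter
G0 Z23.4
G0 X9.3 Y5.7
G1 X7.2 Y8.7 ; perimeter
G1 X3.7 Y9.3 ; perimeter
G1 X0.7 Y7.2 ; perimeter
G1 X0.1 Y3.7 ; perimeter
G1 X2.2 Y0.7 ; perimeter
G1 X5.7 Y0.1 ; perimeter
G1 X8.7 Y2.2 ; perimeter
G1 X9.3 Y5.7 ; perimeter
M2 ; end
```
solid part
  facet normal 0.0000 0.0000 -1.0000
    outer loop
      vertex 3.7 9.3 0.0
      vertex 7.2 8.7 0.0
      vertex 9.3 5.7 0.0
    endloop
  endfacet
  facet normal 0.0000 0.0000 -1.0000
    outer loop
      vertex 0.7 7.2 0.0
      vertex 3.7 9.3 0.0
      vertex 9.3 5.7 0.0
    endloop
  endfacet
  facet normal 0.0000 0.0000 -1.0000
    outer loop
      vertex 0.1 3.7 0.0
      vertex 0.7 7.2 0.0
      vertex 9.3 5.7 0.0
    endloop
  endfacet
  facet normal 0.0000 0.0000 -1.0000
    outer loop
      vertex 2.2 0.7 0.0
      vertex 0.1 3.7 0.0
      vertex 9.3 5.7 0.0
    endloop
  endfacet
  facet normal 0.0000 0.0000 -1.0000
    outer loop
      vertex 5.7 0.1 0.0
      vertex 2.2 0.7 0.0
      vertex 9.3 5.7 0.0
    endloop
  endfacet
  facet normal 0.0000 0.0000 -1.0000
    outer loop
      vertex 8.7 2.2 0.0
      vertex 5.7 0.1 0.0
      vertex 9.3 5.7 0.0
    endloop
  endfacet
  facet normal 0.0000 0.0000 1.0000
    outer loop
      vertex 9.3 5.7 23.4
      vertex 7.2 8.7 23.4
      vertex 3.7 9.3 23.4
    endloop
  endfacet
  facet normal 0.0000 0.0000 1.0000
    outer loop
      vertex 9.3 5.7 23.4
      vertex 3.7 9.3 23.4
      vertex 0.7 7.2 23.4
    endloop
  endfacet
  facet normal 0.0000 0.0000 1.0000
    outer loop
      vertex 9.3 5.7 23.4
      vertex 0.7 7.2 23.4
      vertex 0.1 3.7 23.4
    endloop
  endfacet
  facet normal 0.0000 0.0000 1.0000
    outer loop
      vertex 9.3 5.7 23.4
      vertex 0.1 3.7 23.4
      vertex 2.2 0.7 23.4
    endloop
  endfacet
  facet normal 0.0000 0.0000 1.0000
    outer loop
      vertex 9.3 5.7 23.4
      vertex 2.2 0.7 23.4
      vertex 5.7 0.1 23.4
    endloop
  endfacet
  facet normal 0.0000 0.0000 1.0000
    outer loop
      vertex 9.3 5.7 23.4
      vertex 5.7 0.1 23.4
      vertex 8.7 2.2 23.4
    endloop
  endfacet
  facet normal 0.8192 0.5735 0.0000
    outer loop
      vertex 9.3 5.7 0.0
      vertex 7.2 8.7 0.0
      vertex 7.2 8.7 23.4
    endloop
  endfacet
  facet normal 0.8192 0.5735 0.0000
    outer loop
      vertex 9.3 5.7 0.0
      vertex 7.2 8.7 23.4
      vertex 9.3 5.7 23.4
    endloop
  endfacet
  facet normal 0.1690 0.9856 0.0000
    outer loop
      vertex 7.2 8.7 0.0
      vertex 3.7 9.3 0.0
      vertex 3.7 9.3 23.4
    endloop
  endfacet
  facet normal 0.1690 0.9856 0.0000
    outer loop
      vertex 7.2 8.7 0.0
      vertex 3.7 9.3 23.4
      vertex 7.2 8.7 23.4
    endloop
  endfacet
  facet normal -0.5735 0.8192 0.0000
    outer loop
      vertex 3.7 9.3 0.0
      vertex 0.7 7.2 0.0
      vertex 0.7 7.2 23.4
    endloop
  endfacet
  facet normal -0.5735 0.8192 0.0000
    outer loop
      vertex 3.7 9.3 0.0
      vertex 0.7 7.2 23.4
      vertex 3.7 9.3 23.4
    endloop
  endfacet
  facet normal -0.9856 0.1690 0.0000
    outer loop
      vertex 0.7 7.2 0.0
      vertex 0.1 3.7 0.0
      vertex 0.1 3.7 23.4
    endloop
  endfacet
  facet normal -0.9856 0.1690 0.0000
    outer loop
      vertex 0.7 7.2 0.0
      vertex 0.1 3.7 23.4
      vertex 0.7 7.2 23.4
    endloop
  endfacet
  facet normal -0.8192 -0.5735 0.0000
    outer loop
      vertex 0.1 3.7 0.0
      vertex 2.2 0.7 0.0
      vertex 2.2 0.7 23.4
    endloop
  endfacet
  facet normal -0.8192 -0.5735 0.0000
    outer loop
      vertex 0.1 3.7 0.0
      vertex 2.2 0.7 23.4
      vertex 0.1 3.7 23.4
    endloop
  endfacet
  facet normal -0.1690 -0.9856 0.0000
    outer loop
      vertex 2.2 0.7 0.0
      vertex 5.7 0.1 0.0
      vertex 5.7 0.1 23.4
    endloop
  endfacet
  facet normal -0.1690 -0.9856 0.0000
    outer loop
      vertex 2.2 0.7 0.0
      vertex 5.7 0.1 23.4
      vertex 2.2 0.7 23.4
    endloop
  endfacet
  facet normal 0.5735 -0.8192 0.0000
    outer loop
      vertex 5.7 0.1 0.0
      vertex 8.7 2.2 0.0
      vertex 8.7 2.2 23.4
    endloop
  endfacet
  facet normal 0.5735 -0.8192 0.0000
    outer loop
      vertex 5.7 0.1 0.0
      vertex 8.7 2.2 23.4
      vertex 5.7 0.1 23.4
    endloop
  endfacet
  facet normal 0.9856 -0.1690 0.0000
    outer loop
      vertex 8.7 2.2 0.0
      vertex 9.3 5.7 0.0
      vertex 9.3 5.7 23.4
    endloop
  endfacet
  facet normal 0.9856 -0.1690 0.0000
    outer loop
      vertex 8.7 2.2 0.0
      vertex 9.3 5.7 23.4
      vertex 8.7 2.2 23.4
    endloop
  endfacet
endsolid part

The G0 Z moves step by Δz≈4.7 mm. Every layer's G1 loop is the same polygon, so the solid is a straight extrusion of it from z=0 to z≈23.4. Closing with flat bottom and top caps and triangulating gives 28 facets — a regular 8-sided prism (a cylinder approximated with 8 flat sides), circumscribed radius ≈ 4.7 mm, height ≈ 23.4 mm.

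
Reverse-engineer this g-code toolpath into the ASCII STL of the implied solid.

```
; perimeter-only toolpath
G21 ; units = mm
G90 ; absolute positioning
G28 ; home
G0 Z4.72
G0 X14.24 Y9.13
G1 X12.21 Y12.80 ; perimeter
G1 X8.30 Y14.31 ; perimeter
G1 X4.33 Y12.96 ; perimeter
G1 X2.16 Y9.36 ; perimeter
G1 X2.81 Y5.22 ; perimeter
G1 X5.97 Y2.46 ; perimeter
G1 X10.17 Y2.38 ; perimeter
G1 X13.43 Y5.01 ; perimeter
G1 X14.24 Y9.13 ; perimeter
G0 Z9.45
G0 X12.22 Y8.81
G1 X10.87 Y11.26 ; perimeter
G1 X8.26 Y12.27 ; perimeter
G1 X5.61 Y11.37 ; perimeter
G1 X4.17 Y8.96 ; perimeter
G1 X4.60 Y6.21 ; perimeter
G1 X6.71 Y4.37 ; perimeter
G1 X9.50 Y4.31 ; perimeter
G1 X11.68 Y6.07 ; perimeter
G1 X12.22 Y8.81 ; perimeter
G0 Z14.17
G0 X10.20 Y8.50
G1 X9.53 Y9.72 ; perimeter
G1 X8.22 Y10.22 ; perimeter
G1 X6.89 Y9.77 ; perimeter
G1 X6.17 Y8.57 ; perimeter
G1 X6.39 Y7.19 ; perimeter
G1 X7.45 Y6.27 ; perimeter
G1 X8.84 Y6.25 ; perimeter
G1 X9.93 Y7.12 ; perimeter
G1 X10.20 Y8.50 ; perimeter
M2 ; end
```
solid part
  facet normal 0.0000 0.0000 -1.0000
    outer loop
      vertex 8.34 16.36 0.00
      vertex 13.56 14.34 0.00
      vertex 16.26 9.45 0.00
    endloop
  endfacet
  facet normal 0.0000 0.0000 -1.0000
    outer loop
      vertex 3.04 14.55 0.00
      vertex 8.34 16.36 0.00
      vertex 16.26 9.45 0.00
    endloop
  endfacet
  facet normal 0.0000 0.0000 -1.0000
    outer loop
      vertex 0.15 9.75 0.00
      vertex 3.04 14.55 0.00
      vertex 16.26 9.45 0.00
    endloop
  endfacet
  facet normal 0.0000 0.0000 -1.0000
    outer loop
      vertex 1.02 4.23 0.00
      vertex 0.15 9.75 0.00
      vertex 16.26 9.45 0.00
    endloop
  endfacet
  facet normal 0.0000 0.0000 -1.0000
    outer loop
      vertex 5.24 0.55 0.00
      vertex 1.02 4.23 0.00
      vertex 16.26 9.45 0.00
    endloop
  endfacet
  facet normal 0.0000 0.0000 -1.0000
    outer loop
      vertex 10.83 0.44 0.00
      vertex 5.24 0.55 0.00
      vertex 16.26 9.45 0.00
    endloop
  endfacet
  facet normal 0.0000 0.0000 -1.0000
    outer loop
      vertex 15.18 3.96 0.00
      vertex 10.83 0.44 0.00
      vertex 16.26 9.45 0.00
    endloop
  endfacet
  facet normal 0.8109 0.4477 0.3768
    outer loop
      vertex 16.26 9.45 0.00
      vertex 13.56 14.34 0.00
      vertex 8.18 8.18 18.90
    endloop
  endfacet
  facet normal 0.3343 0.8639 0.3767
    outer loop
      vertex 13.56 14.34 0.00
      vertex 8.34 16.36 0.00
      vertex 8.18 8.18 18.90
    endloop
  endfacet
  facet normal -0.2994 0.8766 0.3768
    outer loop
      vertex 8.34 16.36 0.00
      vertex 3.04 14.55 0.00
      vertex 8.18 8.18 18.90
    endloop
  endfacet
  facet normal -0.7935 0.4778 0.3768
    outer loop
      vertex 3.04 14.55 0.00
      vertex 0.15 9.75 0.00
      vertex 8.18 8.18 18.90
    endloop
  endfacet
  facet normal -0.9150 -0.1442 0.3768
    outer loop
      vertex 0.15 9.75 0.00
      vertex 1.02 4.23 0.00
      vertex 8.18 8.18 18.90
    endloop
  endfacet
  facet normal -0.6089 -0.6982 0.3766
    outer loop
      vertex 1.02 4.23 0.00
      vertex 5.24 0.55 0.00
      vertex 8.18 8.18 18.90
    endloop
  endfacet
  facet normal -0.0182 -0.9261 0.3767
    outer loop
      vertex 5.24 0.55 0.00
      vertex 10.83 0.44 0.00
      vertex 8.18 8.18 18.90
    endloop
  endfacet
  facet normal 0.5827 -0.7201 0.3766
    outer loop
      vertex 10.83 0.44 0.00
      vertex 15.18 3.96 0.00
      vertex 8.18 8.18 18.90
    endloop
  endfacet
  facet normal 0.9090 -0.1788 0.3766
    outer loop
      vertex 15.18 3.96 0.00
      vertex 16.26 9.45 0.00
      vertex 8.18 8.18 18.90
    endloop
  endfacet
endsolid part

The G0 Z moves step by Δz≈4.72 mm. The G1 loops shrink linearly with z, so the solid tapers from its base footprint up to z≈18.9. Closing with a flat bottom cap and the tapered top and triangulating gives 16 facets — a regular 9-sided pyramid, base circumscribed radius ≈ 8.18 mm, apex at z ≈ 18.9 mm.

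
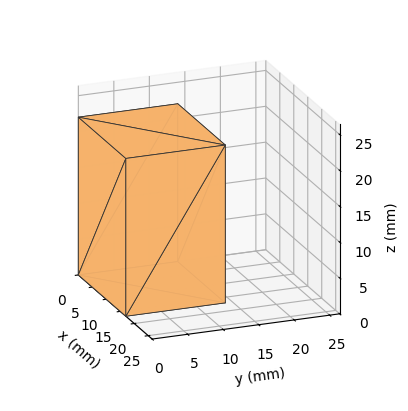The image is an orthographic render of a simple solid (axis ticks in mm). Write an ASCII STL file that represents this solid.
Reading the render: the shape is a rectangular box, roughly 17 × 14 mm footprint and 22 mm tall (dimensions read to the nearest mm from the axis ticks). For the STL, each face is triangulated and given an outward normal.

solid part
  facet normal 0.0000 0.0000 -1.0000
    outer loop
      vertex 17.00 14.00 0.00
      vertex 17.00 0.00 0.00
      vertex 0.00 0.00 0.00
    endloop
  endfacet
  facet normal 0.0000 0.0000 -1.0000
    outer loop
      vertex 0.00 14.00 0.00
      vertex 17.00 14.00 0.00
      vertex 0.00 0.00 0.00
    endloop
  endfacet
  facet normal 0.0000 0.0000 1.0000
    outer loop
      vertex 0.00 0.00 22.00
      vertex 17.00 0.00 22.00
      vertex 17.00 14.00 22.00
    endloop
  endfacet
  facet normal 0.0000 0.0000 1.0000
    outer loop
      vertex 0.00 0.00 22.00
      vertex 17.00 14.00 22.00
      vertex 0.00 14.00 22.00
    endloop
  endfacet
  facet normal 0.0000 -1.0000 0.0000
    outer loop
      vertex 0.00 0.00 0.00
      vertex 17.00 0.00 0.00
      vertex 17.00 0.00 22.00
    endloop
  endfacet
  facet normal 0.0000 -1.0000 0.0000
    outer loop
      vertex 0.00 0.00 0.00
      vertex 17.00 0.00 22.00
      vertex 0.00 0.00 22.00
    endloop
  endfacet
  facet normal 0.0000 1.0000 0.0000
    outer loop
      vertex 17.00 14.00 22.00
      vertex 17.00 14.00 0.00
      vertex 0.00 14.00 0.00
    endloop
  endfacet
  facet normal 0.0000 1.0000 0.0000
    outer loop
      vertex 0.00 14.00 22.00
      vertex 17.00 14.00 22.00
      vertex 0.00 14.00 0.00
    endloop
  endfacet
  facet normal -1.0000 0.0000 0.0000
    outer loop
      vertex 0.00 14.00 22.00
      vertex 0.00 14.00 0.00
      vertex 0.00 0.00 0.00
    endloop
  endfacet
  facet normal -1.0000 0.0000 0.0000
    outer loop
      vertex 0.00 0.00 22.00
      vertex 0.00 14.00 22.00
      vertex 0.00 0.00 0.00
    endloop
  endfacet
  facet normal 1.0000 0.0000 0.0000
    outer loop
      vertex 17.00 0.00 0.00
      vertex 17.00 14.00 0.00
      vertex 17.00 14.00 22.00
    endloop
  endfacet
  facet normal 1.0000 0.0000 0.0000
    outer loop
      vertex 17.00 0.00 0.00
      vertex 17.00 14.00 22.00
      vertex 17.00 0.00 22.00
    endloop
  endfacet
endsolid part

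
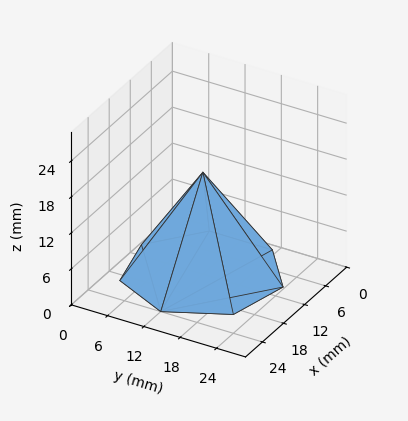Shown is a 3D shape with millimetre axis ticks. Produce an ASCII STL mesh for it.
Reading the render: the shape is a regular 7-sided pyramid, base circumscribed radius ≈ 12 mm, apex at z ≈ 17 mm (dimensions read to the nearest mm from the axis ticks). For the STL, each face is triangulated and given an outward normal.

solid part
  facet normal 0.0000 0.0000 -1.0000
    outer loop
      vertex 9.330 23.699 0.000
      vertex 19.482 21.382 0.000
      vertex 24.000 12.000 0.000
    endloop
  endfacet
  facet normal 0.0000 0.0000 -1.0000
    outer loop
      vertex 1.188 17.207 0.000
      vertex 9.330 23.699 0.000
      vertex 24.000 12.000 0.000
    endloop
  endfacet
  facet normal 0.0000 0.0000 -1.0000
    outer loop
      vertex 1.188 6.793 0.000
      vertex 1.188 17.207 0.000
      vertex 24.000 12.000 0.000
    endloop
  endfacet
  facet normal 0.0000 0.0000 -1.0000
    outer loop
      vertex 9.330 0.301 0.000
      vertex 1.188 6.793 0.000
      vertex 24.000 12.000 0.000
    endloop
  endfacet
  facet normal 0.0000 0.0000 -1.0000
    outer loop
      vertex 19.482 2.618 0.000
      vertex 9.330 0.301 0.000
      vertex 24.000 12.000 0.000
    endloop
  endfacet
  facet normal 0.7602 0.3661 0.5366
    outer loop
      vertex 24.000 12.000 0.000
      vertex 19.482 21.382 0.000
      vertex 12.000 12.000 17.000
    endloop
  endfacet
  facet normal 0.1878 0.8227 0.5366
    outer loop
      vertex 19.482 21.382 0.000
      vertex 9.330 23.699 0.000
      vertex 12.000 12.000 17.000
    endloop
  endfacet
  facet normal -0.5261 0.6598 0.5366
    outer loop
      vertex 9.330 23.699 0.000
      vertex 1.188 17.207 0.000
      vertex 12.000 12.000 17.000
    endloop
  endfacet
  facet normal -0.8438 0.0000 0.5367
    outer loop
      vertex 1.188 17.207 0.000
      vertex 1.188 6.793 0.000
      vertex 12.000 12.000 17.000
    endloop
  endfacet
  facet normal -0.5261 -0.6598 0.5366
    outer loop
      vertex 1.188 6.793 0.000
      vertex 9.330 0.301 0.000
      vertex 12.000 12.000 17.000
    endloop
  endfacet
  facet normal 0.1878 -0.8227 0.5366
    outer loop
      vertex 9.330 0.301 0.000
      vertex 19.482 2.618 0.000
      vertex 12.000 12.000 17.000
    endloop
  endfacet
  facet normal 0.7602 -0.3661 0.5366
    outer loop
      vertex 19.482 2.618 0.000
      vertex 24.000 12.000 0.000
      vertex 12.000 12.000 17.000
    endloop
  endfacet
endsolid part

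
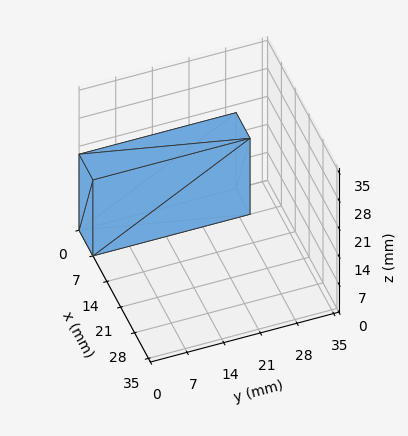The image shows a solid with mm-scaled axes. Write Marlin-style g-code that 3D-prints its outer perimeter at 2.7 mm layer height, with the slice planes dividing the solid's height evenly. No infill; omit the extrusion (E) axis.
Reading the render: the shape is a rectangular box, roughly 7 × 30 mm footprint and 19 mm tall (dimensions read to the nearest mm from the axis ticks). For the g-code, the solid's height is divided into equal slices at the stated Δz and each level perimeter traced with G1 moves after a G0 lift.

; perimeter-only toolpath
G21 ; units = mm
G90 ; absolute positioning
G28 ; home
; layer 1
G0 Z2.7
G0 X0.0 Y0.0
G1 X7.0 Y0.0
G1 X7.0 Y30.0
G1 X0.0 Y30.0
G1 X0.0 Y0.0
; layer 2
G0 Z5.4
G0 X0.0 Y0.0
G1 X7.0 Y0.0
G1 X7.0 Y30.0
G1 X0.0 Y30.0
G1 X0.0 Y0.0
; layer 3
G0 Z8.1
G0 X0.0 Y0.0
G1 X7.0 Y0.0
G1 X7.0 Y30.0
G1 X0.0 Y30.0
G1 X0.0 Y0.0
; layer 4
G0 Z10.9
G0 X0.0 Y0.0
G1 X7.0 Y0.0
G1 X7.0 Y30.0
G1 X0.0 Y30.0
G1 X0.0 Y0.0
; layer 5
G0 Z13.6
G0 X0.0 Y0.0
G1 X7.0 Y0.0
G1 X7.0 Y30.0
G1 X0.0 Y30.0
G1 X0.0 Y0.0
; layer 6
G0 Z16.3
G0 X0.0 Y0.0
G1 X7.0 Y0.0
G1 X7.0 Y30.0
G1 X0.0 Y30.0
G1 X0.0 Y0.0
; layer 7
G0 Z19.0
G0 X0.0 Y0.0
G1 X7.0 Y0.0
G1 X7.0 Y30.0
G1 X0.0 Y30.0
G1 X0.0 Y0.0
M2 ; end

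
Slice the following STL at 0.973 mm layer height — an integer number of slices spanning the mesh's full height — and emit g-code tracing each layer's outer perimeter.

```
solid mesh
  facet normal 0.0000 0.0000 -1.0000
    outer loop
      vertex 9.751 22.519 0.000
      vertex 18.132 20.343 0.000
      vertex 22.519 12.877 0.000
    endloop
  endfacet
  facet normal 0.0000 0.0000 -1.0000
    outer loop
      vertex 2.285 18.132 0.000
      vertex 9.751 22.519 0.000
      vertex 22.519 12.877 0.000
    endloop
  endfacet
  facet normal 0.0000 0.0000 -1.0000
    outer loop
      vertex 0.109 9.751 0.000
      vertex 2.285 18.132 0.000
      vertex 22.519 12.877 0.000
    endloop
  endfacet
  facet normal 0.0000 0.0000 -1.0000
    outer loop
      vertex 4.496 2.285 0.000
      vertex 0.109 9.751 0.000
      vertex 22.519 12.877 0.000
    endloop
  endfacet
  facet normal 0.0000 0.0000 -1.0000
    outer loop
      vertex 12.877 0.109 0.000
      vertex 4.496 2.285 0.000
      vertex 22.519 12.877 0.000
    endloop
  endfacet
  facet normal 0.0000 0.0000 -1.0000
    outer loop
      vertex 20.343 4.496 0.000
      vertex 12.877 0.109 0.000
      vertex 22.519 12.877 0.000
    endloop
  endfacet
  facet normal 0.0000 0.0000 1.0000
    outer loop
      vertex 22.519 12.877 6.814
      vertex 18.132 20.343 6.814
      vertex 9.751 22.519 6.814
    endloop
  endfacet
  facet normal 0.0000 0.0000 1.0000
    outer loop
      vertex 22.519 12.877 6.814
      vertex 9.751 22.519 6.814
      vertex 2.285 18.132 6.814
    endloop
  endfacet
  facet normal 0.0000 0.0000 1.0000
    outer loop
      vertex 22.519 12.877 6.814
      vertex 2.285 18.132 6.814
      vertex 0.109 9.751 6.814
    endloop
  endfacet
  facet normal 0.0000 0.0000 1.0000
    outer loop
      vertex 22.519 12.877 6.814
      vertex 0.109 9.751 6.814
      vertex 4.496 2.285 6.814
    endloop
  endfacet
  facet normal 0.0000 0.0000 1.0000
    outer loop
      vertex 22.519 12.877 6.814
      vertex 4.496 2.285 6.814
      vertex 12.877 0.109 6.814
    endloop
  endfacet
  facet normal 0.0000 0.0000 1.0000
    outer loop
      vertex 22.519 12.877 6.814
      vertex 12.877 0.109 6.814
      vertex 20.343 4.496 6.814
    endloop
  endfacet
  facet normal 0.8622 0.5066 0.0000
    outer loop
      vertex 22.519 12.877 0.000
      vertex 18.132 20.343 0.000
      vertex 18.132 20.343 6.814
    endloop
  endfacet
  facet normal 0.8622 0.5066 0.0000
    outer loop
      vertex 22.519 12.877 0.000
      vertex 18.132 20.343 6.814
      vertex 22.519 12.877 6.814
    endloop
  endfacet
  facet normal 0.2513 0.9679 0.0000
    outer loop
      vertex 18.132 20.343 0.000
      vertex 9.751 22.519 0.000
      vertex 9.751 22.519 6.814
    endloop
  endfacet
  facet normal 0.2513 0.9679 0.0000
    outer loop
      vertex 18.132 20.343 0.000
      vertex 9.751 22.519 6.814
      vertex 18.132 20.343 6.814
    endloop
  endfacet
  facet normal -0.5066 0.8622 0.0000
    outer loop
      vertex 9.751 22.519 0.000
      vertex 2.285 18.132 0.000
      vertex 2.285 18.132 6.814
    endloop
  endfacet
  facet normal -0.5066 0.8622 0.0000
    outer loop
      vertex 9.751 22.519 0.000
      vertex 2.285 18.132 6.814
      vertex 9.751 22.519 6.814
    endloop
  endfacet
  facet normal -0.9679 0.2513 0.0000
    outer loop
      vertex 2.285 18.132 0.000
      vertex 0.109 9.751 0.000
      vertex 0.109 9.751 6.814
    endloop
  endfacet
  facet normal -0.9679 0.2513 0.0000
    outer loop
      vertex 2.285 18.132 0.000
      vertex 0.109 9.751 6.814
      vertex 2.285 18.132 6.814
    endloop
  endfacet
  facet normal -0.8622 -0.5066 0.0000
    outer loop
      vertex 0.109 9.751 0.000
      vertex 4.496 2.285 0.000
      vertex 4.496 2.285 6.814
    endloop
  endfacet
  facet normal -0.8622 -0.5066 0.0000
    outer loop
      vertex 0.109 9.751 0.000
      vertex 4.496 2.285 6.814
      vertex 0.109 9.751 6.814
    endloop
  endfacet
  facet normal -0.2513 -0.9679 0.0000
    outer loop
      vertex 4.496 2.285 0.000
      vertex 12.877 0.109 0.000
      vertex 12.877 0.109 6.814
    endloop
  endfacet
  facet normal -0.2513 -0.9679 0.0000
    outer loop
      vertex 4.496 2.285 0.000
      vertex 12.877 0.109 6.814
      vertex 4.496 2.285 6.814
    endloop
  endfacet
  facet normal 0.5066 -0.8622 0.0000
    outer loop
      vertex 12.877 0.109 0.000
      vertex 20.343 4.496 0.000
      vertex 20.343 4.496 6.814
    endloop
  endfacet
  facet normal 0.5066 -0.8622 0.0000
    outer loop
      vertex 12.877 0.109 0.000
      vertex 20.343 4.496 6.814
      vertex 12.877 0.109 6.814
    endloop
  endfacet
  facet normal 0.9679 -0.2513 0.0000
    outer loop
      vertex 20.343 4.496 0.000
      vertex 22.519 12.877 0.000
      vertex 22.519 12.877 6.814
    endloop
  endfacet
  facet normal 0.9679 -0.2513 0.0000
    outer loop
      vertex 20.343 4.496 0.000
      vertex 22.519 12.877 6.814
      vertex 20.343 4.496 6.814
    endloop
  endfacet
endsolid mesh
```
; perimeter-only toolpath
G21 ; units = mm
G90 ; absolute positioning
G28 ; home
; layer 1
G0 Z0.973
G0 X22.519 Y12.877
G1 X18.132 Y20.343
G1 X9.751 Y22.519
G1 X2.285 Y18.132
G1 X0.109 Y9.751
G1 X4.496 Y2.285
G1 X12.877 Y0.109
G1 X20.343 Y4.496
G1 X22.519 Y12.877
; layer 2
G0 Z1.947
G0 X22.519 Y12.877
G1 X18.132 Y20.343
G1 X9.751 Y22.519
G1 X2.285 Y18.132
G1 X0.109 Y9.751
G1 X4.496 Y2.285
G1 X12.877 Y0.109
G1 X20.343 Y4.496
G1 X22.519 Y12.877
; layer 3
G0 Z2.920
G0 X22.519 Y12.877
G1 X18.132 Y20.343
G1 X9.751 Y22.519
G1 X2.285 Y18.132
G1 X0.109 Y9.751
G1 X4.496 Y2.285
G1 X12.877 Y0.109
G1 X20.343 Y4.496
G1 X22.519 Y12.877
; layer 4
G0 Z3.894
G0 X22.519 Y12.877
G1 X18.132 Y20.343
G1 X9.751 Y22.519
G1 X2.285 Y18.132
G1 X0.109 Y9.751
G1 X4.496 Y2.285
G1 X12.877 Y0.109
G1 X20.343 Y4.496
G1 X22.519 Y12.877
; layer 5
G0 Z4.867
G0 X22.519 Y12.877
G1 X18.132 Y20.343
G1 X9.751 Y22.519
G1 X2.285 Y18.132
G1 X0.109 Y9.751
G1 X4.496 Y2.285
G1 X12.877 Y0.109
G1 X20.343 Y4.496
G1 X22.519 Y12.877
; layer 6
G0 Z5.841
G0 X22.519 Y12.877
G1 X18.132 Y20.343
G1 X9.751 Y22.519
G1 X2.285 Y18.132
G1 X0.109 Y9.751
G1 X4.496 Y2.285
G1 X12.877 Y0.109
G1 X20.343 Y4.496
G1 X22.519 Y12.877
; layer 7
G0 Z6.814
G0 X22.519 Y12.877
G1 X18.132 Y20.343
G1 X9.751 Y22.519
G1 X2.285 Y18.132
G1 X0.109 Y9.751
G1 X4.496 Y2.285
G1 X12.877 Y0.109
G1 X20.343 Y4.496
G1 X22.519 Y12.877
M2 ; end

The solid is a regular 8-sided prism (a cylinder approximated with 8 flat sides), circumscribed radius ≈ 11.3 mm, height ≈ 6.81 mm. Slicing at Δz = 0.973 mm — 7 equal slices spanning the solid's height, so layer i sits at z = i·h/7 — gives 7 non-empty perimeters. Each is a 8-segment closed polygon; G0 lifts to the layer z and rapids to the start vertex, then G1 traces the edges.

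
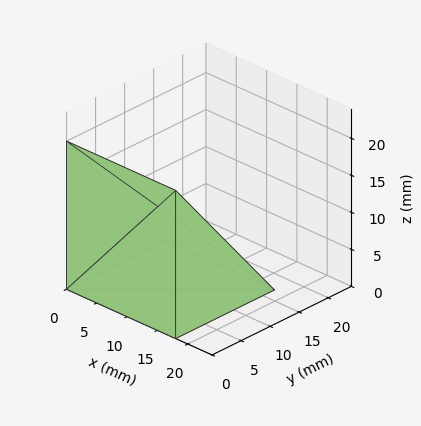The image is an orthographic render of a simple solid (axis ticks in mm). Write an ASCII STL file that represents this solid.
Reading the render: the shape is a wedge (ramp): 18 × 17 mm base, rising to 20 mm along the y=0 edge and sloping linearly to z=0 at y=17 (dimensions read to the nearest mm from the axis ticks). For the STL, each face is triangulated and given an outward normal.

solid part
  facet normal 0.0000 0.0000 -1.0000
    outer loop
      vertex 18.000 17.000 0.000
      vertex 18.000 0.000 0.000
      vertex 0.000 0.000 0.000
    endloop
  endfacet
  facet normal 0.0000 0.0000 -1.0000
    outer loop
      vertex 0.000 17.000 0.000
      vertex 18.000 17.000 0.000
      vertex 0.000 0.000 0.000
    endloop
  endfacet
  facet normal 0.0000 -1.0000 0.0000
    outer loop
      vertex 0.000 0.000 0.000
      vertex 18.000 0.000 0.000
      vertex 18.000 0.000 20.000
    endloop
  endfacet
  facet normal 0.0000 -1.0000 0.0000
    outer loop
      vertex 0.000 0.000 0.000
      vertex 18.000 0.000 20.000
      vertex 0.000 0.000 20.000
    endloop
  endfacet
  facet normal 0.0000 0.7619 0.6476
    outer loop
      vertex 0.000 0.000 20.000
      vertex 18.000 0.000 20.000
      vertex 18.000 17.000 0.000
    endloop
  endfacet
  facet normal 0.0000 0.7619 0.6476
    outer loop
      vertex 0.000 0.000 20.000
      vertex 18.000 17.000 0.000
      vertex 0.000 17.000 0.000
    endloop
  endfacet
  facet normal -1.0000 0.0000 0.0000
    outer loop
      vertex 0.000 0.000 20.000
      vertex 0.000 17.000 0.000
      vertex 0.000 0.000 0.000
    endloop
  endfacet
  facet normal 1.0000 0.0000 0.0000
    outer loop
      vertex 18.000 0.000 0.000
      vertex 18.000 17.000 0.000
      vertex 18.000 0.000 20.000
    endloop
  endfacet
endsolid part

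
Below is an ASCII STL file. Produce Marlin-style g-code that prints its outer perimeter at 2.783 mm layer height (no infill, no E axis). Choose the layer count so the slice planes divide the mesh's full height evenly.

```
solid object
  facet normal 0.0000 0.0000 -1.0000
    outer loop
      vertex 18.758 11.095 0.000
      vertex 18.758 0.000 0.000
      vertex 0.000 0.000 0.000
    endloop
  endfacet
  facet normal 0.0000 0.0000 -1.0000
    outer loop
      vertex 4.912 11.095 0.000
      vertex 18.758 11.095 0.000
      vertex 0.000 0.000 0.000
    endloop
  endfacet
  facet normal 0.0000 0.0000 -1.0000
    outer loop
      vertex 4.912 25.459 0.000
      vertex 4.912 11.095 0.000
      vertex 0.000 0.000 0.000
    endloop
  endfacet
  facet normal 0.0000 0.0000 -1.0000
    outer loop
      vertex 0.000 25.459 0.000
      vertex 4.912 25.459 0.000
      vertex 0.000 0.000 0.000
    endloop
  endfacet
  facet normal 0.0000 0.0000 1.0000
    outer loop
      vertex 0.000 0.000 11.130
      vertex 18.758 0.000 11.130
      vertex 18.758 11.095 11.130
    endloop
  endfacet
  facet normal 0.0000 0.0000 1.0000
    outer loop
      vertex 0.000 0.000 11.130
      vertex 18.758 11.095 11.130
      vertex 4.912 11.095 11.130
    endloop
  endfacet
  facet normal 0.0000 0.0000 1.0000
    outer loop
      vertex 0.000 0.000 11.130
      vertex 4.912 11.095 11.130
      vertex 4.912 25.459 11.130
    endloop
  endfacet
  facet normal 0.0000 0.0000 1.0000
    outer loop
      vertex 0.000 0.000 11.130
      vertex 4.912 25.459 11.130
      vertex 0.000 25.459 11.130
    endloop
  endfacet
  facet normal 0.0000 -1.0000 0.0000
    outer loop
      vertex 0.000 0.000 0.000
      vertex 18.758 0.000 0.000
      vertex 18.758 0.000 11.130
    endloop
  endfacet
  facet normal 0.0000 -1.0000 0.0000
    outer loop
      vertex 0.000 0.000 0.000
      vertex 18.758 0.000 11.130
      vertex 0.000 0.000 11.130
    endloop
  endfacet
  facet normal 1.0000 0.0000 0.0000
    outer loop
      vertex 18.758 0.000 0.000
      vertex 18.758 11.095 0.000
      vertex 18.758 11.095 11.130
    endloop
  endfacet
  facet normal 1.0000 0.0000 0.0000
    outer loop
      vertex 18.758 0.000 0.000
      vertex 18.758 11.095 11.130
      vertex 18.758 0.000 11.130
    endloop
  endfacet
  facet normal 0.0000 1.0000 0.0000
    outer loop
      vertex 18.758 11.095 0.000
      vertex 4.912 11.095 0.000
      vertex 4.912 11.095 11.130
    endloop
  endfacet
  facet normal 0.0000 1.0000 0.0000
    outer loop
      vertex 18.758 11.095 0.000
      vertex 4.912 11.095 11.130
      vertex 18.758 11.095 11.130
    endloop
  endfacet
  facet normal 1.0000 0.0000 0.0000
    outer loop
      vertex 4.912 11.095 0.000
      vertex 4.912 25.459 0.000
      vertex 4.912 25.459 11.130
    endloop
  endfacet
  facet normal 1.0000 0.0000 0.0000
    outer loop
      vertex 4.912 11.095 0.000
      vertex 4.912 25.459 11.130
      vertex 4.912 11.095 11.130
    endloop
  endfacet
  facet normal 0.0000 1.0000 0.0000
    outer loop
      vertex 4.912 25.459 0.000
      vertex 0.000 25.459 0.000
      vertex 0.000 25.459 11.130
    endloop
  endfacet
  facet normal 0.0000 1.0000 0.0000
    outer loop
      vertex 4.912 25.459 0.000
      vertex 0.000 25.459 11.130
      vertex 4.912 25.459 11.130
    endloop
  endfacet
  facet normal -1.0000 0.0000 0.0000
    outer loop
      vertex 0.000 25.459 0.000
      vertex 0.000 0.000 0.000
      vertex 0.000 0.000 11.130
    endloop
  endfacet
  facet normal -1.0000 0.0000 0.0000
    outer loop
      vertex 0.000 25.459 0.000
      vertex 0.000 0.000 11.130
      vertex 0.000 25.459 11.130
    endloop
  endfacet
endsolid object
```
; perimeter-only toolpath
G21 ; units = mm
G90 ; absolute positioning
G28 ; home
; layer 1
G0 Z2.783
G0 X0.000 Y0.000
G1 X18.758 Y0.000
G1 X18.758 Y11.095
G1 X4.912 Y11.095
G1 X4.912 Y25.459
G1 X0.000 Y25.459
G1 X0.000 Y0.000
; layer 2
G0 Z5.565
G0 X0.000 Y0.000
G1 X18.758 Y0.000
G1 X18.758 Y11.095
G1 X4.912 Y11.095
G1 X4.912 Y25.459
G1 X0.000 Y25.459
G1 X0.000 Y0.000
; layer 3
G0 Z8.348
G0 X0.000 Y0.000
G1 X18.758 Y0.000
G1 X18.758 Y11.095
G1 X4.912 Y11.095
G1 X4.912 Y25.459
G1 X0.000 Y25.459
G1 X0.000 Y0.000
; layer 4
G0 Z11.130
G0 X0.000 Y0.000
G1 X18.758 Y0.000
G1 X18.758 Y11.095
G1 X4.912 Y11.095
G1 X4.912 Y25.459
G1 X0.000 Y25.459
G1 X0.000 Y0.000
M2 ; end

The solid is an L-shaped prism: outer 18.8 × 25.5 mm, arm thicknesses ≈ 11.1 mm (horizontal) and 4.91 mm (vertical), extruded 11.1 mm in z. Slicing at Δz = 2.783 mm — 4 equal slices spanning the solid's height, so layer i sits at z = i·h/4 — gives 4 non-empty perimeters. Each is a 6-segment closed polygon; G0 lifts to the layer z and rapids to the start vertex, then G1 traces the edges.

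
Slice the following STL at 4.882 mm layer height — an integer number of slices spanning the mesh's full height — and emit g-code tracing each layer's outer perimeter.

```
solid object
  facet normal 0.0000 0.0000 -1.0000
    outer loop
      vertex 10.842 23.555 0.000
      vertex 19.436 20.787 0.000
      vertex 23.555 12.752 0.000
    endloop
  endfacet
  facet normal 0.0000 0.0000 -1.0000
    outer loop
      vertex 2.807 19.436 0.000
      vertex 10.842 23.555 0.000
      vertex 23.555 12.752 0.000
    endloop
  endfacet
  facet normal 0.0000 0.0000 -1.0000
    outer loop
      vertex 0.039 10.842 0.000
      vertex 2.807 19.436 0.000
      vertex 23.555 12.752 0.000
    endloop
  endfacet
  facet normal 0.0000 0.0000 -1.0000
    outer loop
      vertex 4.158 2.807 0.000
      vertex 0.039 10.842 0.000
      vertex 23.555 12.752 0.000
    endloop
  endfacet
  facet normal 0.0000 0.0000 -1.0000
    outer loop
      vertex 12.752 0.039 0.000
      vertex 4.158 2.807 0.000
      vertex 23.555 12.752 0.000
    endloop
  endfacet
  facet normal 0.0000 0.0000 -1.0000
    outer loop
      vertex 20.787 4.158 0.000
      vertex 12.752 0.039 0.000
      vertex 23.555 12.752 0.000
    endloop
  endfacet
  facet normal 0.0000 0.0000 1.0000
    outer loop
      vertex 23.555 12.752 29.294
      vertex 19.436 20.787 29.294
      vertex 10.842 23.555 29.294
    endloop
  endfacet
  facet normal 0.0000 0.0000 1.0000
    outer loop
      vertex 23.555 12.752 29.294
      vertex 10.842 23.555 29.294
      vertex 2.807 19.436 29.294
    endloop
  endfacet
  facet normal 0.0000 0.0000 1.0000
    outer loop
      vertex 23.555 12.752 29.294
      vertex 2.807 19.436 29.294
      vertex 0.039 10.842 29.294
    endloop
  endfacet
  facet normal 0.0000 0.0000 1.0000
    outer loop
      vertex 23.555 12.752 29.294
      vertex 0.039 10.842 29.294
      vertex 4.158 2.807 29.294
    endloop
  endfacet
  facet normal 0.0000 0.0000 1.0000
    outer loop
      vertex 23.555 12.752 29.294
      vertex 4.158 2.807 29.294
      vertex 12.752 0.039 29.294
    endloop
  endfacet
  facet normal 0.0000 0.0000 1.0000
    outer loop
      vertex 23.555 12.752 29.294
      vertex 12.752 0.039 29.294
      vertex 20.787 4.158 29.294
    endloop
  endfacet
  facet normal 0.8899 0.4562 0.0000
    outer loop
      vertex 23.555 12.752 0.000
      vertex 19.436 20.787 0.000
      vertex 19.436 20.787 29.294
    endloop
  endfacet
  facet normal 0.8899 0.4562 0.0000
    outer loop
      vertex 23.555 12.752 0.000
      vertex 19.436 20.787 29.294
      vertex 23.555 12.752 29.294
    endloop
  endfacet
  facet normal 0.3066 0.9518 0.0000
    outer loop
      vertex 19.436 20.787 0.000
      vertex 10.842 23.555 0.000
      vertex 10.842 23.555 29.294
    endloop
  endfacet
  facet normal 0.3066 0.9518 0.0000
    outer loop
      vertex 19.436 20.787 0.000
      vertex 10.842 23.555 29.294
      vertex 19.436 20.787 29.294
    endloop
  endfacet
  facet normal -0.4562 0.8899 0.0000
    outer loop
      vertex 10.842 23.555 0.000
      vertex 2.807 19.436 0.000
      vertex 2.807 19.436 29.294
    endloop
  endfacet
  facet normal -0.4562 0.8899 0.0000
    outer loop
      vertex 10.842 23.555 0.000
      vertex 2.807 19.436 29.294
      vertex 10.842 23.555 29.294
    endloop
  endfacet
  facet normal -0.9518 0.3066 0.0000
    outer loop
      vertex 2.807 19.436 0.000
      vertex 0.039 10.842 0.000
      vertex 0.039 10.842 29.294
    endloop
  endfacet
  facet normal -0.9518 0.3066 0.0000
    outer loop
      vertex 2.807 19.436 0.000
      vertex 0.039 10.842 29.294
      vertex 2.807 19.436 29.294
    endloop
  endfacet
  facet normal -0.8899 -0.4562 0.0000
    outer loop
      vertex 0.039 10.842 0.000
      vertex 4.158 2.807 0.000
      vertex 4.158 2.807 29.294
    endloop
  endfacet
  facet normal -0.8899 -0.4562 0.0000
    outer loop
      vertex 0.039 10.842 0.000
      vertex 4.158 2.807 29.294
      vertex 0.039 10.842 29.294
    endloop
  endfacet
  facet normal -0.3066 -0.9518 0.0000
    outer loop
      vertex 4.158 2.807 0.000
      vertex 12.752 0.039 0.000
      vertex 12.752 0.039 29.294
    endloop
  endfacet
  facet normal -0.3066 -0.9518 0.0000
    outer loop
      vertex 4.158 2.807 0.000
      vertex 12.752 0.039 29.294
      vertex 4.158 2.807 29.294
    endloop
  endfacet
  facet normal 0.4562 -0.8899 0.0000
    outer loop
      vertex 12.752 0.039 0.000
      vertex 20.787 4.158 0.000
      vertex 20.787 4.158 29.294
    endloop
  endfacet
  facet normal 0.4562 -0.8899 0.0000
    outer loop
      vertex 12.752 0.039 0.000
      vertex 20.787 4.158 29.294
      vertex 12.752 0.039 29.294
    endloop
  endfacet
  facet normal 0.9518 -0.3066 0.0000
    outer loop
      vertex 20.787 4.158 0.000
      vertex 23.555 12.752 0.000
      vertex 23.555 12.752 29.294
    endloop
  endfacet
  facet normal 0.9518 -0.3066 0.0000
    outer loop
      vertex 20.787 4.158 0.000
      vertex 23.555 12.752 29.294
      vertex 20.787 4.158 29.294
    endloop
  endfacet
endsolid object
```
; perimeter-only toolpath
G21 ; units = mm
G90 ; absolute positioning
G28 ; home
; layer 1
G0 Z4.882
G0 X23.555 Y12.752
G1 X19.436 Y20.787
G1 X10.842 Y23.555
G1 X2.807 Y19.436
G1 X0.039 Y10.842
G1 X4.158 Y2.807
G1 X12.752 Y0.039
G1 X20.787 Y4.158
G1 X23.555 Y12.752
; layer 2
G0 Z9.765
G0 X23.555 Y12.752
G1 X19.436 Y20.787
G1 X10.842 Y23.555
G1 X2.807 Y19.436
G1 X0.039 Y10.842
G1 X4.158 Y2.807
G1 X12.752 Y0.039
G1 X20.787 Y4.158
G1 X23.555 Y12.752
; layer 3
G0 Z14.647
G0 X23.555 Y12.752
G1 X19.436 Y20.787
G1 X10.842 Y23.555
G1 X2.807 Y19.436
G1 X0.039 Y10.842
G1 X4.158 Y2.807
G1 X12.752 Y0.039
G1 X20.787 Y4.158
G1 X23.555 Y12.752
; layer 4
G0 Z19.529
G0 X23.555 Y12.752
G1 X19.436 Y20.787
G1 X10.842 Y23.555
G1 X2.807 Y19.436
G1 X0.039 Y10.842
G1 X4.158 Y2.807
G1 X12.752 Y0.039
G1 X20.787 Y4.158
G1 X23.555 Y12.752
; layer 5
G0 Z24.412
G0 X23.555 Y12.752
G1 X19.436 Y20.787
G1 X10.842 Y23.555
G1 X2.807 Y19.436
G1 X0.039 Y10.842
G1 X4.158 Y2.807
G1 X12.752 Y0.039
G1 X20.787 Y4.158
G1 X23.555 Y12.752
; layer 6
G0 Z29.294
G0 X23.555 Y12.752
G1 X19.436 Y20.787
G1 X10.842 Y23.555
G1 X2.807 Y19.436
G1 X0.039 Y10.842
G1 X4.158 Y2.807
G1 X12.752 Y0.039
G1 X20.787 Y4.158
G1 X23.555 Y12.752
M2 ; end

The solid is a regular 8-sided prism (a cylinder approximated with 8 flat sides), circumscribed radius ≈ 11.8 mm, height ≈ 29.3 mm. Slicing at Δz = 4.882 mm — 6 equal slices spanning the solid's height, so layer i sits at z = i·h/6 — gives 6 non-empty perimeters. Each is a 8-segment closed polygon; G0 lifts to the layer z and rapids to the start vertex, then G1 traces the edges.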